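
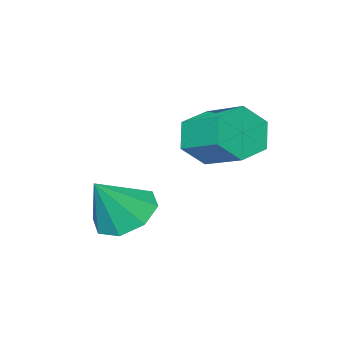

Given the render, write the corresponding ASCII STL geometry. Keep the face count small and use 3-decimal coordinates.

solid 
facet normal -0.057 -0.915 -0.400
outer loop
vertex 0.778 1.565 -0.586
vertex 0.225 1.863 -1.188
vertex 1.081 1.876 -1.34
endloop
endfacet
facet normal 0.936 -0.188 0.298
outer loop
vertex 0.778 1.565 -0.586
vertex 1.081 1.876 -1.34
vertex 0.868 3.02 0.05
endloop
endfacet
facet normal 0.935 -0.189 0.299
outer loop
vertex 0.868 3.02 0.05
vertex 1.081 1.876 -1.34
vertex 1.172 3.331 -0.704
endloop
endfacet
facet normal 0.056 0.915 0.400
outer loop
vertex 0.868 3.02 0.05
vertex 1.172 3.331 -0.704
vertex 0.315 3.317 -0.552
endloop
endfacet
facet normal -0.057 -0.915 -0.399
outer loop
vertex 1.081 1.876 -1.34
vertex 0.225 1.863 -1.188
vertex 0.528 2.173 -1.942
endloop
endfacet
facet normal 0.770 0.215 -0.601
outer loop
vertex 1.081 1.876 -1.34
vertex 0.528 2.173 -1.942
vertex 1.172 3.331 -0.704
endloop
endfacet
facet normal 0.769 0.215 -0.602
outer loop
vertex 1.172 3.331 -0.704
vertex 0.528 2.173 -1.942
vertex 0.618 3.628 -1.306
endloop
endfacet
facet normal 0.056 0.915 0.400
outer loop
vertex 1.172 3.331 -0.704
vertex 0.618 3.628 -1.306
vertex 0.315 3.317 -0.552
endloop
endfacet
facet normal -0.057 -0.915 -0.399
outer loop
vertex 0.528 2.173 -1.942
vertex 0.225 1.863 -1.188
vertex -0.328 2.16 -1.79
endloop
endfacet
facet normal -0.166 0.404 -0.900
outer loop
vertex 0.528 2.173 -1.942
vertex -0.328 2.16 -1.79
vertex 0.618 3.628 -1.306
endloop
endfacet
facet normal -0.166 0.404 -0.900
outer loop
vertex 0.618 3.628 -1.306
vertex -0.328 2.16 -1.79
vertex -0.238 3.615 -1.154
endloop
endfacet
facet normal 0.057 0.915 0.400
outer loop
vertex 0.618 3.628 -1.306
vertex -0.238 3.615 -1.154
vertex 0.315 3.317 -0.552
endloop
endfacet
facet normal -0.056 -0.915 -0.400
outer loop
vertex -0.328 2.16 -1.79
vertex 0.225 1.863 -1.188
vertex -0.632 1.849 -1.036
endloop
endfacet
facet normal -0.935 0.189 -0.299
outer loop
vertex -0.328 2.16 -1.79
vertex -0.632 1.849 -1.036
vertex -0.238 3.615 -1.154
endloop
endfacet
facet normal -0.936 0.189 -0.298
outer loop
vertex -0.238 3.615 -1.154
vertex -0.632 1.849 -1.036
vertex -0.541 3.304 -0.4
endloop
endfacet
facet normal 0.057 0.915 0.400
outer loop
vertex -0.238 3.615 -1.154
vertex -0.541 3.304 -0.4
vertex 0.315 3.317 -0.552
endloop
endfacet
facet normal -0.056 -0.915 -0.400
outer loop
vertex -0.632 1.849 -1.036
vertex 0.225 1.863 -1.188
vertex -0.078 1.552 -0.434
endloop
endfacet
facet normal -0.769 -0.215 0.602
outer loop
vertex -0.632 1.849 -1.036
vertex -0.078 1.552 -0.434
vertex -0.541 3.304 -0.4
endloop
endfacet
facet normal -0.770 -0.215 0.601
outer loop
vertex -0.541 3.304 -0.4
vertex -0.078 1.552 -0.434
vertex 0.012 3.007 0.202
endloop
endfacet
facet normal 0.057 0.915 0.399
outer loop
vertex -0.541 3.304 -0.4
vertex 0.012 3.007 0.202
vertex 0.315 3.317 -0.552
endloop
endfacet
facet normal -0.057 -0.915 -0.400
outer loop
vertex -0.078 1.552 -0.434
vertex 0.225 1.863 -1.188
vertex 0.778 1.565 -0.586
endloop
endfacet
facet normal 0.166 -0.404 0.900
outer loop
vertex -0.078 1.552 -0.434
vertex 0.778 1.565 -0.586
vertex 0.012 3.007 0.202
endloop
endfacet
facet normal 0.166 -0.404 0.900
outer loop
vertex 0.012 3.007 0.202
vertex 0.778 1.565 -0.586
vertex 0.868 3.02 0.05
endloop
endfacet
facet normal 0.057 0.915 0.399
outer loop
vertex 0.012 3.007 0.202
vertex 0.868 3.02 0.05
vertex 0.315 3.317 -0.552
endloop
endfacet
facet normal -0.587 0.064 -0.807
outer loop
vertex 3.391 1.416 -3.781
vertex 2.638 1.568 -3.222
vertex 3.283 2.122 -3.647
endloop
endfacet
facet normal 0.982 0.167 -0.087
outer loop
vertex 3.391 1.416 -3.781
vertex 3.283 2.122 -3.647
vertex 3.542 1.472 -1.978
endloop
endfacet
facet normal -0.587 0.063 -0.807
outer loop
vertex 3.283 2.122 -3.647
vertex 2.638 1.568 -3.222
vertex 2.797 2.504 -3.264
endloop
endfacet
facet normal 0.688 0.706 0.168
outer loop
vertex 3.283 2.122 -3.647
vertex 2.797 2.504 -3.264
vertex 3.542 1.472 -1.978
endloop
endfacet
facet normal -0.587 0.063 -0.807
outer loop
vertex 2.797 2.504 -3.264
vertex 2.638 1.568 -3.222
vertex 2.218 2.338 -2.856
endloop
endfacet
facet normal 0.161 0.813 0.559
outer loop
vertex 2.797 2.504 -3.264
vertex 2.218 2.338 -2.856
vertex 3.542 1.472 -1.978
endloop
endfacet
facet normal -0.586 0.064 -0.807
outer loop
vertex 2.218 2.338 -2.856
vertex 2.638 1.568 -3.222
vertex 1.885 1.721 -2.663
endloop
endfacet
facet normal -0.291 0.425 0.857
outer loop
vertex 2.218 2.338 -2.856
vertex 1.885 1.721 -2.663
vertex 3.542 1.472 -1.978
endloop
endfacet
facet normal -0.587 0.063 -0.807
outer loop
vertex 1.885 1.721 -2.663
vertex 2.638 1.568 -3.222
vertex 1.994 1.015 -2.797
endloop
endfacet
facet normal -0.401 -0.230 0.887
outer loop
vertex 1.885 1.721 -2.663
vertex 1.994 1.015 -2.797
vertex 3.542 1.472 -1.978
endloop
endfacet
facet normal -0.586 0.062 -0.808
outer loop
vertex 1.994 1.015 -2.797
vertex 2.638 1.568 -3.222
vertex 2.48 0.633 -3.179
endloop
endfacet
facet normal -0.107 -0.768 0.631
outer loop
vertex 1.994 1.015 -2.797
vertex 2.48 0.633 -3.179
vertex 3.542 1.472 -1.978
endloop
endfacet
facet normal -0.587 0.062 -0.807
outer loop
vertex 2.48 0.633 -3.179
vertex 2.638 1.568 -3.222
vertex 3.059 0.799 -3.587
endloop
endfacet
facet normal 0.420 -0.875 0.240
outer loop
vertex 2.48 0.633 -3.179
vertex 3.059 0.799 -3.587
vertex 3.542 1.472 -1.978
endloop
endfacet
facet normal -0.587 0.062 -0.807
outer loop
vertex 3.059 0.799 -3.587
vertex 2.638 1.568 -3.222
vertex 3.391 1.416 -3.781
endloop
endfacet
facet normal 0.871 -0.487 -0.058
outer loop
vertex 3.059 0.799 -3.587
vertex 3.391 1.416 -3.781
vertex 3.542 1.472 -1.978
endloop
endfacet

endsolid


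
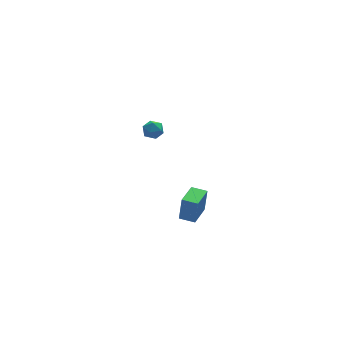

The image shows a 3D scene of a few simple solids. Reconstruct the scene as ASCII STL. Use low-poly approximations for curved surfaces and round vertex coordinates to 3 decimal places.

solid 
facet normal -0.673 -0.726 0.138
outer loop
vertex 2.132 1.594 -3.054
vertex 1.442 2.244 -3.0
vertex 1.927 1.499 -4.557
endloop
endfacet
facet normal 0.727 -0.684 -0.056
outer loop
vertex 3.018 2.676 -4.78
vertex 2.132 1.594 -3.054
vertex 1.927 1.499 -4.557
endloop
endfacet
facet normal -0.674 -0.726 0.137
outer loop
vertex 1.927 1.499 -4.557
vertex 1.442 2.244 -3.0
vertex 1.237 2.15 -4.503
endloop
endfacet
facet normal -0.136 -0.062 -0.989
outer loop
vertex 1.237 2.15 -4.503
vertex 3.018 2.676 -4.78
vertex 1.927 1.499 -4.557
endloop
endfacet
facet normal 0.136 0.062 0.989
outer loop
vertex 2.132 1.594 -3.054
vertex 2.533 3.421 -3.223
vertex 1.442 2.244 -3.0
endloop
endfacet
facet normal 0.727 -0.685 -0.056
outer loop
vertex 3.223 2.77 -3.277
vertex 2.132 1.594 -3.054
vertex 3.018 2.676 -4.78
endloop
endfacet
facet normal 0.136 0.062 0.989
outer loop
vertex 3.223 2.77 -3.277
vertex 2.533 3.421 -3.223
vertex 2.132 1.594 -3.054
endloop
endfacet
facet normal -0.727 0.684 0.056
outer loop
vertex 1.442 2.244 -3.0
vertex 2.533 3.421 -3.223
vertex 1.237 2.15 -4.503
endloop
endfacet
facet normal -0.136 -0.062 -0.989
outer loop
vertex 2.328 3.326 -4.726
vertex 3.018 2.676 -4.78
vertex 1.237 2.15 -4.503
endloop
endfacet
facet normal -0.727 0.685 0.056
outer loop
vertex 1.237 2.15 -4.503
vertex 2.533 3.421 -3.223
vertex 2.328 3.326 -4.726
endloop
endfacet
facet normal 0.673 0.726 -0.137
outer loop
vertex 2.328 3.326 -4.726
vertex 3.223 2.77 -3.277
vertex 3.018 2.676 -4.78
endloop
endfacet
facet normal 0.674 0.726 -0.138
outer loop
vertex 2.533 3.421 -3.223
vertex 3.223 2.77 -3.277
vertex 2.328 3.326 -4.726
endloop
endfacet
facet normal -0.610 -0.194 0.768
outer loop
vertex -0.81 2.274 4.048
vertex -0.68 1.637 3.99
vertex -0.312 2.012 4.377
endloop
endfacet
facet normal -0.314 0.452 0.835
outer loop
vertex -0.81 2.274 4.048
vertex -0.312 2.012 4.377
vertex -0.243 2.592 4.089
endloop
endfacet
facet normal -0.487 0.835 0.258
outer loop
vertex -0.81 2.274 4.048
vertex -0.243 2.592 4.089
vertex -0.568 2.577 3.524
endloop
endfacet
facet normal -0.890 0.424 -0.166
outer loop
vertex -0.81 2.274 4.048
vertex -0.568 2.577 3.524
vertex -0.838 1.987 3.463
endloop
endfacet
facet normal -0.966 -0.211 0.150
outer loop
vertex -0.81 2.274 4.048
vertex -0.838 1.987 3.463
vertex -0.68 1.637 3.99
endloop
endfacet
facet normal 0.394 0.371 0.841
outer loop
vertex -0.243 2.592 4.089
vertex -0.312 2.012 4.377
vertex 0.238 2.153 4.057
endloop
endfacet
facet normal -0.084 -0.675 0.733
outer loop
vertex -0.312 2.012 4.377
vertex -0.68 1.637 3.99
vertex -0.032 1.563 3.996
endloop
endfacet
facet normal -0.659 -0.702 -0.269
outer loop
vertex -0.68 1.637 3.99
vertex -0.838 1.987 3.463
vertex -0.357 1.548 3.431
endloop
endfacet
facet normal -0.536 0.326 -0.778
outer loop
vertex -0.838 1.987 3.463
vertex -0.568 2.577 3.524
vertex -0.288 2.128 3.143
endloop
endfacet
facet normal 0.114 0.989 -0.092
outer loop
vertex -0.568 2.577 3.524
vertex -0.243 2.592 4.089
vertex 0.08 2.503 3.53
endloop
endfacet
facet normal 0.890 -0.424 0.166
outer loop
vertex 0.21 1.866 3.472
vertex 0.238 2.153 4.057
vertex -0.032 1.563 3.996
endloop
endfacet
facet normal 0.487 -0.835 -0.258
outer loop
vertex 0.21 1.866 3.472
vertex -0.032 1.563 3.996
vertex -0.357 1.548 3.431
endloop
endfacet
facet normal 0.314 -0.452 -0.835
outer loop
vertex 0.21 1.866 3.472
vertex -0.357 1.548 3.431
vertex -0.288 2.128 3.143
endloop
endfacet
facet normal 0.610 0.194 -0.768
outer loop
vertex 0.21 1.866 3.472
vertex -0.288 2.128 3.143
vertex 0.08 2.503 3.53
endloop
endfacet
facet normal 0.966 0.211 -0.150
outer loop
vertex 0.21 1.866 3.472
vertex 0.08 2.503 3.53
vertex 0.238 2.153 4.057
endloop
endfacet
facet normal 0.536 -0.326 0.778
outer loop
vertex -0.032 1.563 3.996
vertex 0.238 2.153 4.057
vertex -0.312 2.012 4.377
endloop
endfacet
facet normal -0.114 -0.989 0.092
outer loop
vertex -0.357 1.548 3.431
vertex -0.032 1.563 3.996
vertex -0.68 1.637 3.99
endloop
endfacet
facet normal -0.394 -0.371 -0.841
outer loop
vertex -0.288 2.128 3.143
vertex -0.357 1.548 3.431
vertex -0.838 1.987 3.463
endloop
endfacet
facet normal 0.084 0.675 -0.733
outer loop
vertex 0.08 2.503 3.53
vertex -0.288 2.128 3.143
vertex -0.568 2.577 3.524
endloop
endfacet
facet normal 0.659 0.702 0.269
outer loop
vertex 0.238 2.153 4.057
vertex 0.08 2.503 3.53
vertex -0.243 2.592 4.089
endloop
endfacet

endsolid


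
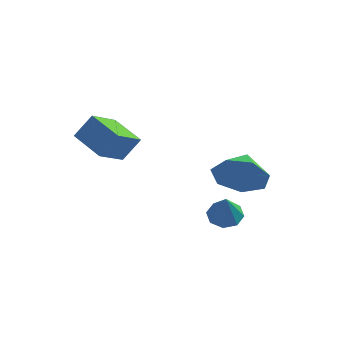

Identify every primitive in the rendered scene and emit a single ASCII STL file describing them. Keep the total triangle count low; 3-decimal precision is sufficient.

solid 
facet normal -0.275 0.500 -0.821
outer loop
vertex 0.336 -0.554 -4.217
vertex -0.224 -0.371 -3.918
vertex 0.383 -0.117 -3.967
endloop
endfacet
facet normal 0.990 -0.135 0.050
outer loop
vertex 0.336 -0.554 -4.217
vertex 0.383 -0.117 -3.967
vertex 0.184 -1.109 -2.702
endloop
endfacet
facet normal -0.275 0.498 -0.823
outer loop
vertex 0.383 -0.117 -3.967
vertex -0.224 -0.371 -3.918
vertex 0.075 0.171 -3.69
endloop
endfacet
facet normal 0.791 0.414 0.449
outer loop
vertex 0.383 -0.117 -3.967
vertex 0.075 0.171 -3.69
vertex 0.184 -1.109 -2.702
endloop
endfacet
facet normal -0.276 0.498 -0.822
outer loop
vertex 0.075 0.171 -3.69
vertex -0.224 -0.371 -3.918
vertex -0.409 0.141 -3.546
endloop
endfacet
facet normal 0.191 0.610 0.769
outer loop
vertex 0.075 0.171 -3.69
vertex -0.409 0.141 -3.546
vertex 0.184 -1.109 -2.702
endloop
endfacet
facet normal -0.276 0.498 -0.822
outer loop
vertex -0.409 0.141 -3.546
vertex -0.224 -0.371 -3.918
vertex -0.784 -0.189 -3.62
endloop
endfacet
facet normal -0.459 0.337 0.822
outer loop
vertex -0.409 0.141 -3.546
vertex -0.784 -0.189 -3.62
vertex 0.184 -1.109 -2.702
endloop
endfacet
facet normal -0.276 0.498 -0.822
outer loop
vertex -0.784 -0.189 -3.62
vertex -0.224 -0.371 -3.918
vertex -0.831 -0.626 -3.869
endloop
endfacet
facet normal -0.779 -0.245 0.577
outer loop
vertex -0.784 -0.189 -3.62
vertex -0.831 -0.626 -3.869
vertex 0.184 -1.109 -2.702
endloop
endfacet
facet normal -0.276 0.499 -0.821
outer loop
vertex -0.831 -0.626 -3.869
vertex -0.224 -0.371 -3.918
vertex -0.523 -0.913 -4.147
endloop
endfacet
facet normal -0.581 -0.795 0.177
outer loop
vertex -0.831 -0.626 -3.869
vertex -0.523 -0.913 -4.147
vertex 0.184 -1.109 -2.702
endloop
endfacet
facet normal -0.274 0.499 -0.822
outer loop
vertex -0.523 -0.913 -4.147
vertex -0.224 -0.371 -3.918
vertex -0.039 -0.884 -4.291
endloop
endfacet
facet normal 0.017 -0.990 -0.143
outer loop
vertex -0.523 -0.913 -4.147
vertex -0.039 -0.884 -4.291
vertex 0.184 -1.109 -2.702
endloop
endfacet
facet normal -0.276 0.498 -0.822
outer loop
vertex -0.039 -0.884 -4.291
vertex -0.224 -0.371 -3.918
vertex 0.336 -0.554 -4.217
endloop
endfacet
facet normal 0.669 -0.717 -0.195
outer loop
vertex -0.039 -0.884 -4.291
vertex 0.336 -0.554 -4.217
vertex 0.184 -1.109 -2.702
endloop
endfacet
facet normal -0.433 -0.383 -0.816
outer loop
vertex -3.448 -3.341 -0.531
vertex -4.732 -2.888 -0.062
vertex -3.265 -2.133 -1.195
endloop
endfacet
facet normal 0.891 -0.314 -0.326
outer loop
vertex -2.788 -1.712 -0.298
vertex -3.448 -3.341 -0.531
vertex -3.265 -2.133 -1.195
endloop
endfacet
facet normal -0.433 -0.383 -0.816
outer loop
vertex -3.265 -2.133 -1.195
vertex -4.732 -2.888 -0.062
vertex -4.549 -1.681 -0.726
endloop
endfacet
facet normal 0.131 0.869 -0.478
outer loop
vertex -4.549 -1.681 -0.726
vertex -2.788 -1.712 -0.298
vertex -3.265 -2.133 -1.195
endloop
endfacet
facet normal -0.132 -0.869 0.478
outer loop
vertex -3.448 -3.341 -0.531
vertex -4.255 -2.467 0.835
vertex -4.732 -2.888 -0.062
endloop
endfacet
facet normal 0.891 -0.315 -0.326
outer loop
vertex -2.971 -2.919 0.366
vertex -3.448 -3.341 -0.531
vertex -2.788 -1.712 -0.298
endloop
endfacet
facet normal -0.131 -0.868 0.478
outer loop
vertex -2.971 -2.919 0.366
vertex -4.255 -2.467 0.835
vertex -3.448 -3.341 -0.531
endloop
endfacet
facet normal -0.891 0.315 0.326
outer loop
vertex -4.732 -2.888 -0.062
vertex -4.255 -2.467 0.835
vertex -4.549 -1.681 -0.726
endloop
endfacet
facet normal 0.132 0.868 -0.478
outer loop
vertex -4.072 -1.259 0.171
vertex -2.788 -1.712 -0.298
vertex -4.549 -1.681 -0.726
endloop
endfacet
facet normal -0.892 0.314 0.326
outer loop
vertex -4.549 -1.681 -0.726
vertex -4.255 -2.467 0.835
vertex -4.072 -1.259 0.171
endloop
endfacet
facet normal 0.433 0.383 0.816
outer loop
vertex -4.072 -1.259 0.171
vertex -2.971 -2.919 0.366
vertex -2.788 -1.712 -0.298
endloop
endfacet
facet normal 0.433 0.383 0.816
outer loop
vertex -4.255 -2.467 0.835
vertex -2.971 -2.919 0.366
vertex -4.072 -1.259 0.171
endloop
endfacet
facet normal 0.251 -0.897 -0.364
outer loop
vertex 0.568 0.096 -1.39
vertex 0.003 0.297 -2.276
vertex 1.034 0.506 -2.08
endloop
endfacet
facet normal 0.515 0.538 0.667
outer loop
vertex 0.568 0.096 -1.39
vertex 1.034 0.506 -2.08
vertex -0.323 1.463 -1.804
endloop
endfacet
facet normal 0.251 -0.897 -0.363
outer loop
vertex 1.034 0.506 -2.08
vertex 0.003 0.297 -2.276
vertex 0.724 0.758 -2.918
endloop
endfacet
facet normal 0.580 0.814 0.030
outer loop
vertex 1.034 0.506 -2.08
vertex 0.724 0.758 -2.918
vertex -0.323 1.463 -1.804
endloop
endfacet
facet normal 0.250 -0.897 -0.363
outer loop
vertex 0.724 0.758 -2.918
vertex 0.003 0.297 -2.276
vertex -0.129 0.664 -3.273
endloop
endfacet
facet normal 0.097 0.880 -0.466
outer loop
vertex 0.724 0.758 -2.918
vertex -0.129 0.664 -3.273
vertex -0.323 1.463 -1.804
endloop
endfacet
facet normal 0.252 -0.897 -0.363
outer loop
vertex -0.129 0.664 -3.273
vertex 0.003 0.297 -2.276
vertex -0.883 0.292 -2.877
endloop
endfacet
facet normal -0.574 0.685 -0.449
outer loop
vertex -0.129 0.664 -3.273
vertex -0.883 0.292 -2.877
vertex -0.323 1.463 -1.804
endloop
endfacet
facet normal 0.251 -0.897 -0.363
outer loop
vertex -0.883 0.292 -2.877
vertex 0.003 0.297 -2.276
vertex -0.969 -0.075 -2.029
endloop
endfacet
facet normal -0.923 0.378 0.070
outer loop
vertex -0.883 0.292 -2.877
vertex -0.969 -0.075 -2.029
vertex -0.323 1.463 -1.804
endloop
endfacet
facet normal 0.251 -0.897 -0.364
outer loop
vertex -0.969 -0.075 -2.029
vertex 0.003 0.297 -2.276
vertex -0.324 -0.163 -1.367
endloop
endfacet
facet normal -0.691 0.188 0.698
outer loop
vertex -0.969 -0.075 -2.029
vertex -0.324 -0.163 -1.367
vertex -0.323 1.463 -1.804
endloop
endfacet
facet normal 0.251 -0.897 -0.364
outer loop
vertex -0.324 -0.163 -1.367
vertex 0.003 0.297 -2.276
vertex 0.568 0.096 -1.39
endloop
endfacet
facet normal -0.050 0.259 0.964
outer loop
vertex -0.324 -0.163 -1.367
vertex 0.568 0.096 -1.39
vertex -0.323 1.463 -1.804
endloop
endfacet

endsolid


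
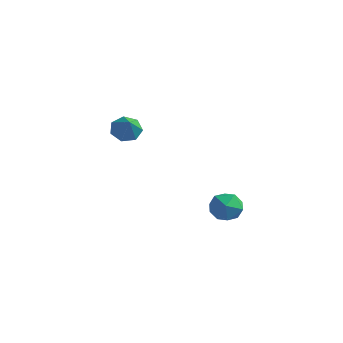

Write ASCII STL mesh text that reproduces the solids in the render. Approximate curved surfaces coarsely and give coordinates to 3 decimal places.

solid 
facet normal -0.553 0.502 -0.665
outer loop
vertex -3.602 2.757 -0.268
vertex -4.363 2.797 0.395
vertex -3.607 3.454 0.263
endloop
endfacet
facet normal 0.993 0.078 -0.093
outer loop
vertex -3.602 2.757 -0.268
vertex -3.607 3.454 0.263
vertex -3.357 1.883 1.605
endloop
endfacet
facet normal -0.553 0.502 -0.665
outer loop
vertex -3.607 3.454 0.263
vertex -4.363 2.797 0.395
vertex -4.181 3.657 0.893
endloop
endfacet
facet normal 0.708 0.520 0.477
outer loop
vertex -3.607 3.454 0.263
vertex -4.181 3.657 0.893
vertex -3.357 1.883 1.605
endloop
endfacet
facet normal -0.553 0.502 -0.665
outer loop
vertex -4.181 3.657 0.893
vertex -4.363 2.797 0.395
vertex -4.892 3.212 1.148
endloop
endfacet
facet normal 0.076 0.402 0.913
outer loop
vertex -4.181 3.657 0.893
vertex -4.892 3.212 1.148
vertex -3.357 1.883 1.605
endloop
endfacet
facet normal -0.552 0.503 -0.665
outer loop
vertex -4.892 3.212 1.148
vertex -4.363 2.797 0.395
vertex -5.205 2.455 0.836
endloop
endfacet
facet normal -0.426 -0.188 0.885
outer loop
vertex -4.892 3.212 1.148
vertex -5.205 2.455 0.836
vertex -3.357 1.883 1.605
endloop
endfacet
facet normal -0.552 0.503 -0.665
outer loop
vertex -5.205 2.455 0.836
vertex -4.363 2.797 0.395
vertex -4.883 1.956 0.191
endloop
endfacet
facet normal -0.422 -0.807 0.414
outer loop
vertex -5.205 2.455 0.836
vertex -4.883 1.956 0.191
vertex -3.357 1.883 1.605
endloop
endfacet
facet normal -0.552 0.503 -0.665
outer loop
vertex -4.883 1.956 0.191
vertex -4.363 2.797 0.395
vertex -4.17 2.09 -0.3
endloop
endfacet
facet normal 0.086 -0.986 -0.144
outer loop
vertex -4.883 1.956 0.191
vertex -4.17 2.09 -0.3
vertex -3.357 1.883 1.605
endloop
endfacet
facet normal -0.553 0.503 -0.665
outer loop
vertex -4.17 2.09 -0.3
vertex -4.363 2.797 0.395
vertex -3.602 2.757 -0.268
endloop
endfacet
facet normal 0.716 -0.592 -0.370
outer loop
vertex -4.17 2.09 -0.3
vertex -3.602 2.757 -0.268
vertex -3.357 1.883 1.605
endloop
endfacet
facet normal -0.771 -0.577 0.270
outer loop
vertex 2.379 1.998 -3.494
vertex 3.088 1.058 -3.48
vertex 2.946 1.703 -2.505
endloop
endfacet
facet normal -0.853 0.088 0.515
outer loop
vertex 2.379 1.998 -3.494
vertex 2.946 1.703 -2.505
vertex 2.869 2.834 -2.825
endloop
endfacet
facet normal -0.846 0.531 -0.044
outer loop
vertex 2.379 1.998 -3.494
vertex 2.869 2.834 -2.825
vertex 2.963 2.887 -3.998
endloop
endfacet
facet normal -0.760 0.140 -0.634
outer loop
vertex 2.379 1.998 -3.494
vertex 2.963 2.887 -3.998
vertex 3.098 1.79 -4.402
endloop
endfacet
facet normal -0.714 -0.545 -0.440
outer loop
vertex 2.379 1.998 -3.494
vertex 3.098 1.79 -4.402
vertex 3.088 1.058 -3.48
endloop
endfacet
facet normal -0.289 0.242 0.926
outer loop
vertex 2.869 2.834 -2.825
vertex 2.946 1.703 -2.505
vertex 3.882 2.41 -2.398
endloop
endfacet
facet normal -0.157 -0.834 0.529
outer loop
vertex 2.946 1.703 -2.505
vertex 3.088 1.058 -3.48
vertex 4.017 1.313 -2.802
endloop
endfacet
facet normal -0.065 -0.781 -0.621
outer loop
vertex 3.088 1.058 -3.48
vertex 3.098 1.79 -4.402
vertex 4.111 1.366 -3.975
endloop
endfacet
facet normal -0.140 0.327 -0.935
outer loop
vertex 3.098 1.79 -4.402
vertex 2.963 2.887 -3.998
vertex 4.034 2.497 -4.295
endloop
endfacet
facet normal -0.279 0.960 0.021
outer loop
vertex 2.963 2.887 -3.998
vertex 2.869 2.834 -2.825
vertex 3.892 3.142 -3.32
endloop
endfacet
facet normal 0.760 -0.140 0.634
outer loop
vertex 4.601 2.202 -3.306
vertex 3.882 2.41 -2.398
vertex 4.017 1.313 -2.802
endloop
endfacet
facet normal 0.846 -0.531 0.044
outer loop
vertex 4.601 2.202 -3.306
vertex 4.017 1.313 -2.802
vertex 4.111 1.366 -3.975
endloop
endfacet
facet normal 0.853 -0.088 -0.515
outer loop
vertex 4.601 2.202 -3.306
vertex 4.111 1.366 -3.975
vertex 4.034 2.497 -4.295
endloop
endfacet
facet normal 0.771 0.577 -0.270
outer loop
vertex 4.601 2.202 -3.306
vertex 4.034 2.497 -4.295
vertex 3.892 3.142 -3.32
endloop
endfacet
facet normal 0.714 0.545 0.440
outer loop
vertex 4.601 2.202 -3.306
vertex 3.892 3.142 -3.32
vertex 3.882 2.41 -2.398
endloop
endfacet
facet normal 0.140 -0.327 0.935
outer loop
vertex 4.017 1.313 -2.802
vertex 3.882 2.41 -2.398
vertex 2.946 1.703 -2.505
endloop
endfacet
facet normal 0.279 -0.960 -0.021
outer loop
vertex 4.111 1.366 -3.975
vertex 4.017 1.313 -2.802
vertex 3.088 1.058 -3.48
endloop
endfacet
facet normal 0.289 -0.242 -0.926
outer loop
vertex 4.034 2.497 -4.295
vertex 4.111 1.366 -3.975
vertex 3.098 1.79 -4.402
endloop
endfacet
facet normal 0.157 0.834 -0.529
outer loop
vertex 3.892 3.142 -3.32
vertex 4.034 2.497 -4.295
vertex 2.963 2.887 -3.998
endloop
endfacet
facet normal 0.065 0.781 0.621
outer loop
vertex 3.882 2.41 -2.398
vertex 3.892 3.142 -3.32
vertex 2.869 2.834 -2.825
endloop
endfacet

endsolid


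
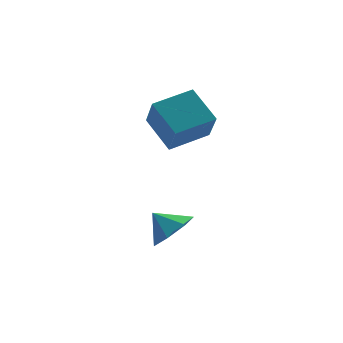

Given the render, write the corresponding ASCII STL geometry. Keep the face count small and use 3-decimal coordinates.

solid 
facet normal 0.422 -0.611 -0.670
outer loop
vertex 2.434 -4.267 -0.435
vertex 1.635 -4.124 -1.069
vertex 2.51 -3.585 -1.009
endloop
endfacet
facet normal 0.441 0.548 0.710
outer loop
vertex 2.434 -4.267 -0.435
vertex 2.51 -3.585 -1.009
vertex 1.145 -3.416 -0.291
endloop
endfacet
facet normal 0.422 -0.611 -0.669
outer loop
vertex 2.51 -3.585 -1.009
vertex 1.635 -4.124 -1.069
vertex 1.927 -3.31 -1.628
endloop
endfacet
facet normal 0.227 0.951 0.208
outer loop
vertex 2.51 -3.585 -1.009
vertex 1.927 -3.31 -1.628
vertex 1.145 -3.416 -0.291
endloop
endfacet
facet normal 0.421 -0.611 -0.670
outer loop
vertex 1.927 -3.31 -1.628
vertex 1.635 -4.124 -1.069
vertex 1.123 -3.648 -1.825
endloop
endfacet
facet normal -0.356 0.925 -0.135
outer loop
vertex 1.927 -3.31 -1.628
vertex 1.123 -3.648 -1.825
vertex 1.145 -3.416 -0.291
endloop
endfacet
facet normal 0.422 -0.611 -0.670
outer loop
vertex 1.123 -3.648 -1.825
vertex 1.635 -4.124 -1.069
vertex 0.705 -4.345 -1.453
endloop
endfacet
facet normal -0.870 0.489 -0.061
outer loop
vertex 1.123 -3.648 -1.825
vertex 0.705 -4.345 -1.453
vertex 1.145 -3.416 -0.291
endloop
endfacet
facet normal 0.422 -0.612 -0.669
outer loop
vertex 0.705 -4.345 -1.453
vertex 1.635 -4.124 -1.069
vertex 0.986 -4.875 -0.791
endloop
endfacet
facet normal -0.928 -0.027 0.372
outer loop
vertex 0.705 -4.345 -1.453
vertex 0.986 -4.875 -0.791
vertex 1.145 -3.416 -0.291
endloop
endfacet
facet normal 0.420 -0.611 -0.670
outer loop
vertex 0.986 -4.875 -0.791
vertex 1.635 -4.124 -1.069
vertex 1.756 -4.841 -0.339
endloop
endfacet
facet normal -0.484 -0.236 0.843
outer loop
vertex 0.986 -4.875 -0.791
vertex 1.756 -4.841 -0.339
vertex 1.145 -3.416 -0.291
endloop
endfacet
facet normal 0.422 -0.611 -0.670
outer loop
vertex 1.756 -4.841 -0.339
vertex 1.635 -4.124 -1.069
vertex 2.434 -4.267 -0.435
endloop
endfacet
facet normal 0.124 0.020 0.992
outer loop
vertex 1.756 -4.841 -0.339
vertex 2.434 -4.267 -0.435
vertex 1.145 -3.416 -0.291
endloop
endfacet
facet normal -0.985 -0.017 -0.172
outer loop
vertex 2.339 -1.218 4.197
vertex 2.567 -0.292 2.802
vertex 2.53 -2.698 3.247
endloop
endfacet
facet normal -0.135 -0.548 0.826
outer loop
vertex 4.313 -2.668 3.558
vertex 2.339 -1.218 4.197
vertex 2.53 -2.698 3.247
endloop
endfacet
facet normal -0.985 -0.017 -0.172
outer loop
vertex 2.53 -2.698 3.247
vertex 2.567 -0.292 2.802
vertex 2.758 -1.773 1.851
endloop
endfacet
facet normal 0.108 -0.837 -0.537
outer loop
vertex 2.758 -1.773 1.851
vertex 4.313 -2.668 3.558
vertex 2.53 -2.698 3.247
endloop
endfacet
facet normal -0.108 0.836 0.538
outer loop
vertex 2.339 -1.218 4.197
vertex 4.35 -0.262 3.113
vertex 2.567 -0.292 2.802
endloop
endfacet
facet normal -0.135 -0.548 0.826
outer loop
vertex 4.122 -1.187 4.509
vertex 2.339 -1.218 4.197
vertex 4.313 -2.668 3.558
endloop
endfacet
facet normal -0.108 0.837 0.537
outer loop
vertex 4.122 -1.187 4.509
vertex 4.35 -0.262 3.113
vertex 2.339 -1.218 4.197
endloop
endfacet
facet normal 0.135 0.548 -0.826
outer loop
vertex 2.567 -0.292 2.802
vertex 4.35 -0.262 3.113
vertex 2.758 -1.773 1.851
endloop
endfacet
facet normal 0.109 -0.836 -0.537
outer loop
vertex 4.541 -1.742 2.163
vertex 4.313 -2.668 3.558
vertex 2.758 -1.773 1.851
endloop
endfacet
facet normal 0.135 0.548 -0.826
outer loop
vertex 2.758 -1.773 1.851
vertex 4.35 -0.262 3.113
vertex 4.541 -1.742 2.163
endloop
endfacet
facet normal 0.985 0.017 0.172
outer loop
vertex 4.541 -1.742 2.163
vertex 4.122 -1.187 4.509
vertex 4.313 -2.668 3.558
endloop
endfacet
facet normal 0.985 0.017 0.172
outer loop
vertex 4.35 -0.262 3.113
vertex 4.122 -1.187 4.509
vertex 4.541 -1.742 2.163
endloop
endfacet

endsolid


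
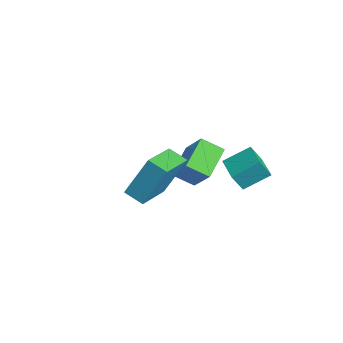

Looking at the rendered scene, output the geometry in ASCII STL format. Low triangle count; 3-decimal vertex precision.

solid 
facet normal -0.612 0.667 0.425
outer loop
vertex -3.143 1.822 -0.52
vertex -2.561 2.751 -1.141
vertex -4.44 1.61 -2.054
endloop
endfacet
facet normal -0.462 -0.737 0.493
outer loop
vertex -3.339 0.409 -2.819
vertex -3.143 1.822 -0.52
vertex -4.44 1.61 -2.054
endloop
endfacet
facet normal -0.612 0.667 0.425
outer loop
vertex -4.44 1.61 -2.054
vertex -2.561 2.751 -1.141
vertex -3.858 2.539 -2.675
endloop
endfacet
facet normal -0.642 -0.105 -0.759
outer loop
vertex -3.858 2.539 -2.675
vertex -3.339 0.409 -2.819
vertex -4.44 1.61 -2.054
endloop
endfacet
facet normal 0.642 0.105 0.759
outer loop
vertex -3.143 1.822 -0.52
vertex -1.46 1.55 -1.906
vertex -2.561 2.751 -1.141
endloop
endfacet
facet normal -0.462 -0.737 0.493
outer loop
vertex -2.042 0.621 -1.285
vertex -3.143 1.822 -0.52
vertex -3.339 0.409 -2.819
endloop
endfacet
facet normal 0.642 0.105 0.759
outer loop
vertex -2.042 0.621 -1.285
vertex -1.46 1.55 -1.906
vertex -3.143 1.822 -0.52
endloop
endfacet
facet normal 0.462 0.737 -0.493
outer loop
vertex -2.561 2.751 -1.141
vertex -1.46 1.55 -1.906
vertex -3.858 2.539 -2.675
endloop
endfacet
facet normal -0.642 -0.105 -0.759
outer loop
vertex -2.757 1.338 -3.44
vertex -3.339 0.409 -2.819
vertex -3.858 2.539 -2.675
endloop
endfacet
facet normal 0.462 0.737 -0.493
outer loop
vertex -3.858 2.539 -2.675
vertex -1.46 1.55 -1.906
vertex -2.757 1.338 -3.44
endloop
endfacet
facet normal 0.612 -0.667 -0.425
outer loop
vertex -2.757 1.338 -3.44
vertex -2.042 0.621 -1.285
vertex -3.339 0.409 -2.819
endloop
endfacet
facet normal 0.612 -0.667 -0.425
outer loop
vertex -1.46 1.55 -1.906
vertex -2.042 0.621 -1.285
vertex -2.757 1.338 -3.44
endloop
endfacet
facet normal -0.645 0.692 -0.324
outer loop
vertex 0.827 -1.345 2.573
vertex 1.588 -0.803 2.216
vertex 0.673 -2.375 0.681
endloop
endfacet
facet normal -0.761 -0.542 0.357
outer loop
vertex 2.072 -3.877 1.384
vertex 0.827 -1.345 2.573
vertex 0.673 -2.375 0.681
endloop
endfacet
facet normal -0.645 0.692 -0.324
outer loop
vertex 0.673 -2.375 0.681
vertex 1.588 -0.803 2.216
vertex 1.434 -1.833 0.324
endloop
endfacet
facet normal -0.072 -0.477 -0.876
outer loop
vertex 1.434 -1.833 0.324
vertex 2.072 -3.877 1.384
vertex 0.673 -2.375 0.681
endloop
endfacet
facet normal 0.072 0.477 0.876
outer loop
vertex 0.827 -1.345 2.573
vertex 2.987 -2.305 2.919
vertex 1.588 -0.803 2.216
endloop
endfacet
facet normal -0.761 -0.542 0.357
outer loop
vertex 2.226 -2.847 3.276
vertex 0.827 -1.345 2.573
vertex 2.072 -3.877 1.384
endloop
endfacet
facet normal 0.072 0.477 0.876
outer loop
vertex 2.226 -2.847 3.276
vertex 2.987 -2.305 2.919
vertex 0.827 -1.345 2.573
endloop
endfacet
facet normal 0.761 0.542 -0.357
outer loop
vertex 1.588 -0.803 2.216
vertex 2.987 -2.305 2.919
vertex 1.434 -1.833 0.324
endloop
endfacet
facet normal -0.072 -0.477 -0.876
outer loop
vertex 2.833 -3.335 1.027
vertex 2.072 -3.877 1.384
vertex 1.434 -1.833 0.324
endloop
endfacet
facet normal 0.761 0.542 -0.357
outer loop
vertex 1.434 -1.833 0.324
vertex 2.987 -2.305 2.919
vertex 2.833 -3.335 1.027
endloop
endfacet
facet normal 0.645 -0.692 0.324
outer loop
vertex 2.833 -3.335 1.027
vertex 2.226 -2.847 3.276
vertex 2.072 -3.877 1.384
endloop
endfacet
facet normal 0.645 -0.692 0.324
outer loop
vertex 2.987 -2.305 2.919
vertex 2.226 -2.847 3.276
vertex 2.833 -3.335 1.027
endloop
endfacet
facet normal -0.994 0.107 0.029
outer loop
vertex 0.541 1.28 0.752
vertex 0.698 2.548 1.458
vertex 0.57 1.817 -0.219
endloop
endfacet
facet normal -0.107 -0.869 -0.484
outer loop
vertex 1.922 1.672 -0.258
vertex 0.541 1.28 0.752
vertex 0.57 1.817 -0.219
endloop
endfacet
facet normal -0.994 0.107 0.029
outer loop
vertex 0.57 1.817 -0.219
vertex 0.698 2.548 1.458
vertex 0.727 3.085 0.487
endloop
endfacet
facet normal 0.027 0.484 -0.875
outer loop
vertex 0.727 3.085 0.487
vertex 1.922 1.672 -0.258
vertex 0.57 1.817 -0.219
endloop
endfacet
facet normal -0.027 -0.484 0.875
outer loop
vertex 0.541 1.28 0.752
vertex 2.05 2.403 1.419
vertex 0.698 2.548 1.458
endloop
endfacet
facet normal -0.107 -0.869 -0.484
outer loop
vertex 1.893 1.135 0.713
vertex 0.541 1.28 0.752
vertex 1.922 1.672 -0.258
endloop
endfacet
facet normal -0.027 -0.484 0.875
outer loop
vertex 1.893 1.135 0.713
vertex 2.05 2.403 1.419
vertex 0.541 1.28 0.752
endloop
endfacet
facet normal 0.107 0.869 0.484
outer loop
vertex 0.698 2.548 1.458
vertex 2.05 2.403 1.419
vertex 0.727 3.085 0.487
endloop
endfacet
facet normal 0.027 0.484 -0.875
outer loop
vertex 2.079 2.94 0.448
vertex 1.922 1.672 -0.258
vertex 0.727 3.085 0.487
endloop
endfacet
facet normal 0.107 0.869 0.484
outer loop
vertex 0.727 3.085 0.487
vertex 2.05 2.403 1.419
vertex 2.079 2.94 0.448
endloop
endfacet
facet normal 0.994 -0.107 -0.029
outer loop
vertex 2.079 2.94 0.448
vertex 1.893 1.135 0.713
vertex 1.922 1.672 -0.258
endloop
endfacet
facet normal 0.994 -0.107 -0.029
outer loop
vertex 2.05 2.403 1.419
vertex 1.893 1.135 0.713
vertex 2.079 2.94 0.448
endloop
endfacet

endsolid


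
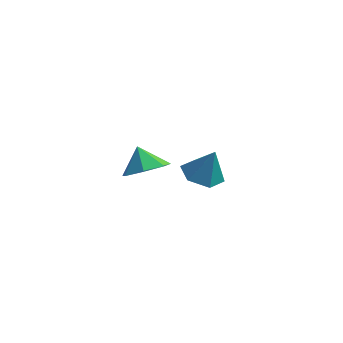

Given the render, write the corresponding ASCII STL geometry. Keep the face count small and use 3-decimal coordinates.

solid 
facet normal -0.334 -0.068 -0.940
outer loop
vertex -1.663 1.105 -2.636
vertex -2.562 0.949 -2.305
vertex -2.259 1.855 -2.478
endloop
endfacet
facet normal 0.787 0.584 0.197
outer loop
vertex -1.663 1.105 -2.636
vertex -2.259 1.855 -2.478
vertex -2.058 1.051 -0.895
endloop
endfacet
facet normal -0.336 -0.067 -0.940
outer loop
vertex -2.259 1.855 -2.478
vertex -2.562 0.949 -2.305
vertex -3.157 1.699 -2.146
endloop
endfacet
facet normal 0.012 0.892 0.452
outer loop
vertex -2.259 1.855 -2.478
vertex -3.157 1.699 -2.146
vertex -2.058 1.051 -0.895
endloop
endfacet
facet normal -0.336 -0.067 -0.940
outer loop
vertex -3.157 1.699 -2.146
vertex -2.562 0.949 -2.305
vertex -3.46 0.793 -1.973
endloop
endfacet
facet normal -0.612 0.341 0.714
outer loop
vertex -3.157 1.699 -2.146
vertex -3.46 0.793 -1.973
vertex -2.058 1.051 -0.895
endloop
endfacet
facet normal -0.336 -0.068 -0.940
outer loop
vertex -3.46 0.793 -1.973
vertex -2.562 0.949 -2.305
vertex -2.864 0.044 -2.132
endloop
endfacet
facet normal -0.459 -0.519 0.721
outer loop
vertex -3.46 0.793 -1.973
vertex -2.864 0.044 -2.132
vertex -2.058 1.051 -0.895
endloop
endfacet
facet normal -0.336 -0.068 -0.940
outer loop
vertex -2.864 0.044 -2.132
vertex -2.562 0.949 -2.305
vertex -1.966 0.2 -2.464
endloop
endfacet
facet normal 0.316 -0.826 0.467
outer loop
vertex -2.864 0.044 -2.132
vertex -1.966 0.2 -2.464
vertex -2.058 1.051 -0.895
endloop
endfacet
facet normal -0.335 -0.067 -0.940
outer loop
vertex -1.966 0.2 -2.464
vertex -2.562 0.949 -2.305
vertex -1.663 1.105 -2.636
endloop
endfacet
facet normal 0.939 -0.276 0.205
outer loop
vertex -1.966 0.2 -2.464
vertex -1.663 1.105 -2.636
vertex -2.058 1.051 -0.895
endloop
endfacet
facet normal 0.473 -0.404 -0.783
outer loop
vertex -2.298 -3.254 1.397
vertex -3.06 -3.85 1.244
vertex -2.901 -2.955 0.878
endloop
endfacet
facet normal 0.123 0.915 0.385
outer loop
vertex -2.298 -3.254 1.397
vertex -2.901 -2.955 0.878
vertex -3.6 -3.39 2.136
endloop
endfacet
facet normal 0.474 -0.404 -0.783
outer loop
vertex -2.901 -2.955 0.878
vertex -3.06 -3.85 1.244
vertex -3.625 -3.331 0.634
endloop
endfacet
facet normal -0.472 0.881 0.042
outer loop
vertex -2.901 -2.955 0.878
vertex -3.625 -3.331 0.634
vertex -3.6 -3.39 2.136
endloop
endfacet
facet normal 0.473 -0.405 -0.783
outer loop
vertex -3.625 -3.331 0.634
vertex -3.06 -3.85 1.244
vertex -3.923 -4.097 0.85
endloop
endfacet
facet normal -0.929 0.370 0.030
outer loop
vertex -3.625 -3.331 0.634
vertex -3.923 -4.097 0.85
vertex -3.6 -3.39 2.136
endloop
endfacet
facet normal 0.473 -0.404 -0.783
outer loop
vertex -3.923 -4.097 0.85
vertex -3.06 -3.85 1.244
vertex -3.571 -4.678 1.362
endloop
endfacet
facet normal -0.905 -0.234 0.356
outer loop
vertex -3.923 -4.097 0.85
vertex -3.571 -4.678 1.362
vertex -3.6 -3.39 2.136
endloop
endfacet
facet normal 0.473 -0.404 -0.783
outer loop
vertex -3.571 -4.678 1.362
vertex -3.06 -3.85 1.244
vertex -2.835 -4.635 1.785
endloop
endfacet
facet normal -0.417 -0.475 0.775
outer loop
vertex -3.571 -4.678 1.362
vertex -2.835 -4.635 1.785
vertex -3.6 -3.39 2.136
endloop
endfacet
facet normal 0.473 -0.404 -0.783
outer loop
vertex -2.835 -4.635 1.785
vertex -3.06 -3.85 1.244
vertex -2.268 -4.002 1.801
endloop
endfacet
facet normal 0.165 -0.172 0.971
outer loop
vertex -2.835 -4.635 1.785
vertex -2.268 -4.002 1.801
vertex -3.6 -3.39 2.136
endloop
endfacet
facet normal 0.473 -0.404 -0.783
outer loop
vertex -2.268 -4.002 1.801
vertex -3.06 -3.85 1.244
vertex -2.298 -3.254 1.397
endloop
endfacet
facet normal 0.406 0.447 0.797
outer loop
vertex -2.268 -4.002 1.801
vertex -2.298 -3.254 1.397
vertex -3.6 -3.39 2.136
endloop
endfacet

endsolid


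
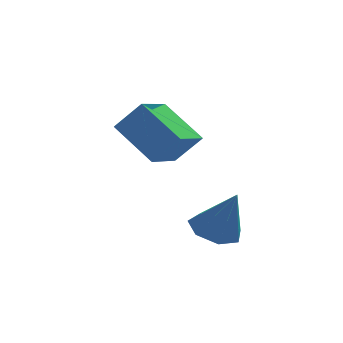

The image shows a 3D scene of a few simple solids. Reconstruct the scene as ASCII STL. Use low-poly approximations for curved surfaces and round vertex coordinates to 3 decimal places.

solid 
facet normal -0.591 0.563 0.578
outer loop
vertex -2.237 0.503 4.556
vertex -1.546 1.677 4.12
vertex -2.999 0.62 3.663
endloop
endfacet
facet normal -0.483 -0.821 0.305
outer loop
vertex -1.994 -0.337 2.68
vertex -2.237 0.503 4.556
vertex -2.999 0.62 3.663
endloop
endfacet
facet normal -0.591 0.563 0.578
outer loop
vertex -2.999 0.62 3.663
vertex -1.546 1.677 4.12
vertex -2.308 1.794 3.226
endloop
endfacet
facet normal -0.646 0.099 -0.757
outer loop
vertex -2.308 1.794 3.226
vertex -1.994 -0.337 2.68
vertex -2.999 0.62 3.663
endloop
endfacet
facet normal 0.646 -0.099 0.757
outer loop
vertex -2.237 0.503 4.556
vertex -0.541 0.72 3.137
vertex -1.546 1.677 4.12
endloop
endfacet
facet normal -0.484 -0.821 0.305
outer loop
vertex -1.232 -0.454 3.574
vertex -2.237 0.503 4.556
vertex -1.994 -0.337 2.68
endloop
endfacet
facet normal 0.646 -0.098 0.757
outer loop
vertex -1.232 -0.454 3.574
vertex -0.541 0.72 3.137
vertex -2.237 0.503 4.556
endloop
endfacet
facet normal 0.483 0.821 -0.305
outer loop
vertex -1.546 1.677 4.12
vertex -0.541 0.72 3.137
vertex -2.308 1.794 3.226
endloop
endfacet
facet normal -0.646 0.099 -0.757
outer loop
vertex -1.303 0.837 2.244
vertex -1.994 -0.337 2.68
vertex -2.308 1.794 3.226
endloop
endfacet
facet normal 0.483 0.821 -0.305
outer loop
vertex -2.308 1.794 3.226
vertex -0.541 0.72 3.137
vertex -1.303 0.837 2.244
endloop
endfacet
facet normal 0.591 -0.563 -0.578
outer loop
vertex -1.303 0.837 2.244
vertex -1.232 -0.454 3.574
vertex -1.994 -0.337 2.68
endloop
endfacet
facet normal 0.591 -0.563 -0.578
outer loop
vertex -0.541 0.72 3.137
vertex -1.232 -0.454 3.574
vertex -1.303 0.837 2.244
endloop
endfacet
facet normal -0.348 0.249 -0.904
outer loop
vertex 0.201 -2.381 0.513
vertex -0.394 -2.003 0.846
vertex 0.309 -1.728 0.651
endloop
endfacet
facet normal 0.985 -0.168 0.025
outer loop
vertex 0.201 -2.381 0.513
vertex 0.309 -1.728 0.651
vertex 0.154 -2.397 2.274
endloop
endfacet
facet normal -0.348 0.248 -0.904
outer loop
vertex 0.309 -1.728 0.651
vertex -0.394 -2.003 0.846
vertex -0.113 -1.282 0.936
endloop
endfacet
facet normal 0.781 0.547 0.300
outer loop
vertex 0.309 -1.728 0.651
vertex -0.113 -1.282 0.936
vertex 0.154 -2.397 2.274
endloop
endfacet
facet normal -0.348 0.248 -0.904
outer loop
vertex -0.113 -1.282 0.936
vertex -0.394 -2.003 0.846
vertex -0.746 -1.379 1.153
endloop
endfacet
facet normal 0.096 0.774 0.626
outer loop
vertex -0.113 -1.282 0.936
vertex -0.746 -1.379 1.153
vertex 0.154 -2.397 2.274
endloop
endfacet
facet normal -0.347 0.249 -0.904
outer loop
vertex -0.746 -1.379 1.153
vertex -0.394 -2.003 0.846
vertex -1.115 -1.946 1.138
endloop
endfacet
facet normal -0.556 0.342 0.757
outer loop
vertex -0.746 -1.379 1.153
vertex -1.115 -1.946 1.138
vertex 0.154 -2.397 2.274
endloop
endfacet
facet normal -0.347 0.249 -0.904
outer loop
vertex -1.115 -1.946 1.138
vertex -0.394 -2.003 0.846
vertex -0.941 -2.557 0.903
endloop
endfacet
facet normal -0.683 -0.423 0.595
outer loop
vertex -1.115 -1.946 1.138
vertex -0.941 -2.557 0.903
vertex 0.154 -2.397 2.274
endloop
endfacet
facet normal -0.347 0.249 -0.904
outer loop
vertex -0.941 -2.557 0.903
vertex -0.394 -2.003 0.846
vertex -0.355 -2.75 0.625
endloop
endfacet
facet normal -0.188 -0.947 0.261
outer loop
vertex -0.941 -2.557 0.903
vertex -0.355 -2.75 0.625
vertex 0.154 -2.397 2.274
endloop
endfacet
facet normal -0.348 0.249 -0.904
outer loop
vertex -0.355 -2.75 0.625
vertex -0.394 -2.003 0.846
vertex 0.201 -2.381 0.513
endloop
endfacet
facet normal 0.554 -0.833 0.007
outer loop
vertex -0.355 -2.75 0.625
vertex 0.201 -2.381 0.513
vertex 0.154 -2.397 2.274
endloop
endfacet

endsolid


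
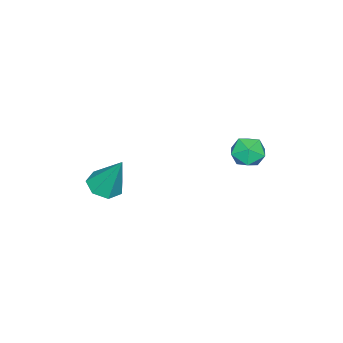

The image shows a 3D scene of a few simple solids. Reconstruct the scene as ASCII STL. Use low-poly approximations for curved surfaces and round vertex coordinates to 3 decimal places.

solid 
facet normal 0.093 0.087 0.992
outer loop
vertex -1.526 2.092 2.922
vertex -1.175 1.374 2.952
vertex -0.732 2.032 2.853
endloop
endfacet
facet normal 0.114 0.727 0.677
outer loop
vertex -1.526 2.092 2.922
vertex -0.732 2.032 2.853
vertex -1.138 2.534 2.382
endloop
endfacet
facet normal -0.494 0.812 0.310
outer loop
vertex -1.526 2.092 2.922
vertex -1.138 2.534 2.382
vertex -1.831 2.186 2.189
endloop
endfacet
facet normal -0.889 0.224 0.399
outer loop
vertex -1.526 2.092 2.922
vertex -1.831 2.186 2.189
vertex -1.854 1.469 2.541
endloop
endfacet
facet normal -0.527 -0.224 0.820
outer loop
vertex -1.526 2.092 2.922
vertex -1.854 1.469 2.541
vertex -1.175 1.374 2.952
endloop
endfacet
facet normal 0.653 0.727 0.212
outer loop
vertex -1.138 2.534 2.382
vertex -0.732 2.032 2.853
vertex -0.546 2.091 2.079
endloop
endfacet
facet normal 0.620 -0.309 0.721
outer loop
vertex -0.732 2.032 2.853
vertex -1.175 1.374 2.952
vertex -0.569 1.374 2.431
endloop
endfacet
facet normal -0.381 -0.812 0.442
outer loop
vertex -1.175 1.374 2.952
vertex -1.854 1.469 2.541
vertex -1.262 1.026 2.238
endloop
endfacet
facet normal -0.967 -0.086 -0.239
outer loop
vertex -1.854 1.469 2.541
vertex -1.831 2.186 2.189
vertex -1.668 1.528 1.767
endloop
endfacet
facet normal -0.328 0.864 -0.381
outer loop
vertex -1.831 2.186 2.189
vertex -1.138 2.534 2.382
vertex -1.225 2.186 1.668
endloop
endfacet
facet normal 0.889 -0.224 -0.399
outer loop
vertex -0.874 1.468 1.698
vertex -0.546 2.091 2.079
vertex -0.569 1.374 2.431
endloop
endfacet
facet normal 0.494 -0.812 -0.310
outer loop
vertex -0.874 1.468 1.698
vertex -0.569 1.374 2.431
vertex -1.262 1.026 2.238
endloop
endfacet
facet normal -0.114 -0.727 -0.677
outer loop
vertex -0.874 1.468 1.698
vertex -1.262 1.026 2.238
vertex -1.668 1.528 1.767
endloop
endfacet
facet normal -0.093 -0.087 -0.992
outer loop
vertex -0.874 1.468 1.698
vertex -1.668 1.528 1.767
vertex -1.225 2.186 1.668
endloop
endfacet
facet normal 0.527 0.224 -0.820
outer loop
vertex -0.874 1.468 1.698
vertex -1.225 2.186 1.668
vertex -0.546 2.091 2.079
endloop
endfacet
facet normal 0.967 0.086 0.239
outer loop
vertex -0.569 1.374 2.431
vertex -0.546 2.091 2.079
vertex -0.732 2.032 2.853
endloop
endfacet
facet normal 0.328 -0.864 0.381
outer loop
vertex -1.262 1.026 2.238
vertex -0.569 1.374 2.431
vertex -1.175 1.374 2.952
endloop
endfacet
facet normal -0.653 -0.727 -0.212
outer loop
vertex -1.668 1.528 1.767
vertex -1.262 1.026 2.238
vertex -1.854 1.469 2.541
endloop
endfacet
facet normal -0.620 0.309 -0.721
outer loop
vertex -1.225 2.186 1.668
vertex -1.668 1.528 1.767
vertex -1.831 2.186 2.189
endloop
endfacet
facet normal 0.381 0.812 -0.442
outer loop
vertex -0.546 2.091 2.079
vertex -1.225 2.186 1.668
vertex -1.138 2.534 2.382
endloop
endfacet
facet normal -0.068 -0.449 -0.891
outer loop
vertex 1.644 -2.776 -0.26
vertex 1.093 -3.264 0.028
vertex 0.996 -2.56 -0.319
endloop
endfacet
facet normal 0.324 0.939 -0.117
outer loop
vertex 1.644 -2.776 -0.26
vertex 0.996 -2.56 -0.319
vertex 1.227 -2.376 1.792
endloop
endfacet
facet normal -0.067 -0.449 -0.891
outer loop
vertex 0.996 -2.56 -0.319
vertex 1.093 -3.264 0.028
vertex 0.421 -2.875 -0.117
endloop
endfacet
facet normal -0.487 0.873 -0.023
outer loop
vertex 0.996 -2.56 -0.319
vertex 0.421 -2.875 -0.117
vertex 1.227 -2.376 1.792
endloop
endfacet
facet normal -0.067 -0.448 -0.892
outer loop
vertex 0.421 -2.875 -0.117
vertex 1.093 -3.264 0.028
vertex 0.352 -3.482 0.193
endloop
endfacet
facet normal -0.911 0.265 0.316
outer loop
vertex 0.421 -2.875 -0.117
vertex 0.352 -3.482 0.193
vertex 1.227 -2.376 1.792
endloop
endfacet
facet normal -0.067 -0.448 -0.892
outer loop
vertex 0.352 -3.482 0.193
vertex 1.093 -3.264 0.028
vertex 0.841 -3.925 0.379
endloop
endfacet
facet normal -0.634 -0.429 0.644
outer loop
vertex 0.352 -3.482 0.193
vertex 0.841 -3.925 0.379
vertex 1.227 -2.376 1.792
endloop
endfacet
facet normal -0.067 -0.448 -0.892
outer loop
vertex 0.841 -3.925 0.379
vertex 1.093 -3.264 0.028
vertex 1.52 -3.87 0.3
endloop
endfacet
facet normal 0.139 -0.686 0.714
outer loop
vertex 0.841 -3.925 0.379
vertex 1.52 -3.87 0.3
vertex 1.227 -2.376 1.792
endloop
endfacet
facet normal -0.068 -0.448 -0.891
outer loop
vertex 1.52 -3.87 0.3
vertex 1.093 -3.264 0.028
vertex 1.877 -3.359 0.016
endloop
endfacet
facet normal 0.823 -0.312 0.474
outer loop
vertex 1.52 -3.87 0.3
vertex 1.877 -3.359 0.016
vertex 1.227 -2.376 1.792
endloop
endfacet
facet normal -0.068 -0.449 -0.891
outer loop
vertex 1.877 -3.359 0.016
vertex 1.093 -3.264 0.028
vertex 1.644 -2.776 -0.26
endloop
endfacet
facet normal 0.906 0.411 0.104
outer loop
vertex 1.877 -3.359 0.016
vertex 1.644 -2.776 -0.26
vertex 1.227 -2.376 1.792
endloop
endfacet

endsolid


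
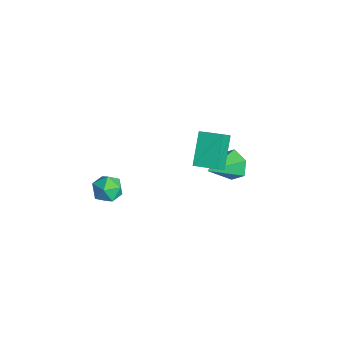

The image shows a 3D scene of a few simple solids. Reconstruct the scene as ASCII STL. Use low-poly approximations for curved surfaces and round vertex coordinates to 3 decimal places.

solid 
facet normal -0.357 0.847 -0.393
outer loop
vertex -0.857 5.079 -0.133
vertex -1.365 4.554 -0.802
vertex -1.78 4.783 0.068
endloop
endfacet
facet normal 0.188 0.077 0.979
outer loop
vertex -0.857 5.079 -0.133
vertex -1.78 4.783 0.068
vertex -0.635 2.826 0.002
endloop
endfacet
facet normal -0.357 0.847 -0.393
outer loop
vertex -1.78 4.783 0.068
vertex -1.365 4.554 -0.802
vertex -2.288 4.258 -0.601
endloop
endfacet
facet normal -0.581 -0.365 0.727
outer loop
vertex -1.78 4.783 0.068
vertex -2.288 4.258 -0.601
vertex -0.635 2.826 0.002
endloop
endfacet
facet normal -0.357 0.847 -0.394
outer loop
vertex -2.288 4.258 -0.601
vertex -1.365 4.554 -0.802
vertex -1.872 4.029 -1.47
endloop
endfacet
facet normal -0.631 -0.770 -0.099
outer loop
vertex -2.288 4.258 -0.601
vertex -1.872 4.029 -1.47
vertex -0.635 2.826 0.002
endloop
endfacet
facet normal -0.357 0.847 -0.394
outer loop
vertex -1.872 4.029 -1.47
vertex -1.365 4.554 -0.802
vertex -0.949 4.325 -1.671
endloop
endfacet
facet normal 0.088 -0.734 -0.674
outer loop
vertex -1.872 4.029 -1.47
vertex -0.949 4.325 -1.671
vertex -0.635 2.826 0.002
endloop
endfacet
facet normal -0.357 0.847 -0.394
outer loop
vertex -0.949 4.325 -1.671
vertex -1.365 4.554 -0.802
vertex -0.442 4.85 -1.002
endloop
endfacet
facet normal 0.859 -0.291 -0.422
outer loop
vertex -0.949 4.325 -1.671
vertex -0.442 4.85 -1.002
vertex -0.635 2.826 0.002
endloop
endfacet
facet normal -0.357 0.847 -0.394
outer loop
vertex -0.442 4.85 -1.002
vertex -1.365 4.554 -0.802
vertex -0.857 5.079 -0.133
endloop
endfacet
facet normal 0.908 0.114 0.404
outer loop
vertex -0.442 4.85 -1.002
vertex -0.857 5.079 -0.133
vertex -0.635 2.826 0.002
endloop
endfacet
facet normal -0.631 -0.284 0.722
outer loop
vertex -4.599 -1.758 -2.854
vertex -4.017 -2.499 -2.636
vertex -3.899 -1.645 -2.197
endloop
endfacet
facet normal -0.655 0.424 0.625
outer loop
vertex -4.599 -1.758 -2.854
vertex -3.899 -1.645 -2.197
vertex -4.069 -0.949 -2.847
endloop
endfacet
facet normal -0.835 0.548 -0.054
outer loop
vertex -4.599 -1.758 -2.854
vertex -4.069 -0.949 -2.847
vertex -4.293 -1.373 -3.687
endloop
endfacet
facet normal -0.923 -0.082 -0.377
outer loop
vertex -4.599 -1.758 -2.854
vertex -4.293 -1.373 -3.687
vertex -4.261 -2.331 -3.557
endloop
endfacet
facet normal -0.797 -0.596 0.102
outer loop
vertex -4.599 -1.758 -2.854
vertex -4.261 -2.331 -3.557
vertex -4.017 -2.499 -2.636
endloop
endfacet
facet normal 0.000 0.683 0.731
outer loop
vertex -4.069 -0.949 -2.847
vertex -3.899 -1.645 -2.197
vertex -3.159 -1.189 -2.623
endloop
endfacet
facet normal 0.040 -0.461 0.886
outer loop
vertex -3.899 -1.645 -2.197
vertex -4.017 -2.499 -2.636
vertex -3.127 -2.147 -2.493
endloop
endfacet
facet normal -0.226 -0.967 -0.116
outer loop
vertex -4.017 -2.499 -2.636
vertex -4.261 -2.331 -3.557
vertex -3.351 -2.571 -3.333
endloop
endfacet
facet normal -0.430 -0.135 -0.892
outer loop
vertex -4.261 -2.331 -3.557
vertex -4.293 -1.373 -3.687
vertex -3.521 -1.875 -3.983
endloop
endfacet
facet normal -0.290 0.883 -0.368
outer loop
vertex -4.293 -1.373 -3.687
vertex -4.069 -0.949 -2.847
vertex -3.403 -1.021 -3.544
endloop
endfacet
facet normal 0.923 0.082 0.377
outer loop
vertex -2.821 -1.762 -3.326
vertex -3.159 -1.189 -2.623
vertex -3.127 -2.147 -2.493
endloop
endfacet
facet normal 0.835 -0.548 0.054
outer loop
vertex -2.821 -1.762 -3.326
vertex -3.127 -2.147 -2.493
vertex -3.351 -2.571 -3.333
endloop
endfacet
facet normal 0.655 -0.424 -0.625
outer loop
vertex -2.821 -1.762 -3.326
vertex -3.351 -2.571 -3.333
vertex -3.521 -1.875 -3.983
endloop
endfacet
facet normal 0.631 0.284 -0.722
outer loop
vertex -2.821 -1.762 -3.326
vertex -3.521 -1.875 -3.983
vertex -3.403 -1.021 -3.544
endloop
endfacet
facet normal 0.797 0.596 -0.102
outer loop
vertex -2.821 -1.762 -3.326
vertex -3.403 -1.021 -3.544
vertex -3.159 -1.189 -2.623
endloop
endfacet
facet normal 0.430 0.135 0.892
outer loop
vertex -3.127 -2.147 -2.493
vertex -3.159 -1.189 -2.623
vertex -3.899 -1.645 -2.197
endloop
endfacet
facet normal 0.290 -0.883 0.368
outer loop
vertex -3.351 -2.571 -3.333
vertex -3.127 -2.147 -2.493
vertex -4.017 -2.499 -2.636
endloop
endfacet
facet normal -0.000 -0.683 -0.731
outer loop
vertex -3.521 -1.875 -3.983
vertex -3.351 -2.571 -3.333
vertex -4.261 -2.331 -3.557
endloop
endfacet
facet normal -0.040 0.461 -0.886
outer loop
vertex -3.403 -1.021 -3.544
vertex -3.521 -1.875 -3.983
vertex -4.293 -1.373 -3.687
endloop
endfacet
facet normal 0.226 0.967 0.116
outer loop
vertex -3.159 -1.189 -2.623
vertex -3.403 -1.021 -3.544
vertex -4.069 -0.949 -2.847
endloop
endfacet
facet normal -0.631 -0.766 -0.125
outer loop
vertex 1.472 1.189 3.213
vertex 0.227 1.982 4.636
vertex 0.825 1.878 2.263
endloop
endfacet
facet normal 0.607 -0.387 -0.694
outer loop
vertex 1.633 2.858 2.424
vertex 1.472 1.189 3.213
vertex 0.825 1.878 2.263
endloop
endfacet
facet normal -0.631 -0.766 -0.125
outer loop
vertex 0.825 1.878 2.263
vertex 0.227 1.982 4.636
vertex -0.42 2.671 3.686
endloop
endfacet
facet normal -0.483 0.514 -0.709
outer loop
vertex -0.42 2.671 3.686
vertex 1.633 2.858 2.424
vertex 0.825 1.878 2.263
endloop
endfacet
facet normal 0.483 -0.514 0.709
outer loop
vertex 1.472 1.189 3.213
vertex 1.035 2.962 4.797
vertex 0.227 1.982 4.636
endloop
endfacet
facet normal 0.607 -0.387 -0.694
outer loop
vertex 2.28 2.169 3.374
vertex 1.472 1.189 3.213
vertex 1.633 2.858 2.424
endloop
endfacet
facet normal 0.483 -0.514 0.709
outer loop
vertex 2.28 2.169 3.374
vertex 1.035 2.962 4.797
vertex 1.472 1.189 3.213
endloop
endfacet
facet normal -0.607 0.387 0.694
outer loop
vertex 0.227 1.982 4.636
vertex 1.035 2.962 4.797
vertex -0.42 2.671 3.686
endloop
endfacet
facet normal -0.483 0.514 -0.709
outer loop
vertex 0.388 3.651 3.847
vertex 1.633 2.858 2.424
vertex -0.42 2.671 3.686
endloop
endfacet
facet normal -0.607 0.387 0.694
outer loop
vertex -0.42 2.671 3.686
vertex 1.035 2.962 4.797
vertex 0.388 3.651 3.847
endloop
endfacet
facet normal 0.631 0.766 0.125
outer loop
vertex 0.388 3.651 3.847
vertex 2.28 2.169 3.374
vertex 1.633 2.858 2.424
endloop
endfacet
facet normal 0.631 0.766 0.125
outer loop
vertex 1.035 2.962 4.797
vertex 2.28 2.169 3.374
vertex 0.388 3.651 3.847
endloop
endfacet

endsolid


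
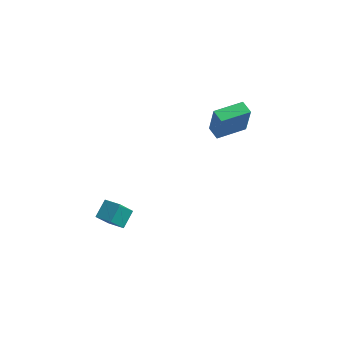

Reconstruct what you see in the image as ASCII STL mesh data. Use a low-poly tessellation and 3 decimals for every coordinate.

solid 
facet normal -0.832 0.446 0.331
outer loop
vertex 0.75 -0.155 4.75
vertex 1.6 1.348 4.861
vertex 0.25 0.262 2.934
endloop
endfacet
facet normal -0.491 -0.869 -0.064
outer loop
vertex 0.94 -0.108 2.659
vertex 0.75 -0.155 4.75
vertex 0.25 0.262 2.934
endloop
endfacet
facet normal -0.832 0.445 0.332
outer loop
vertex 0.25 0.262 2.934
vertex 1.6 1.348 4.861
vertex 1.099 1.765 3.045
endloop
endfacet
facet normal -0.259 0.216 -0.941
outer loop
vertex 1.099 1.765 3.045
vertex 0.94 -0.108 2.659
vertex 0.25 0.262 2.934
endloop
endfacet
facet normal 0.259 -0.216 0.941
outer loop
vertex 0.75 -0.155 4.75
vertex 2.29 0.978 4.586
vertex 1.6 1.348 4.861
endloop
endfacet
facet normal -0.491 -0.869 -0.064
outer loop
vertex 1.441 -0.525 4.475
vertex 0.75 -0.155 4.75
vertex 0.94 -0.108 2.659
endloop
endfacet
facet normal 0.259 -0.216 0.941
outer loop
vertex 1.441 -0.525 4.475
vertex 2.29 0.978 4.586
vertex 0.75 -0.155 4.75
endloop
endfacet
facet normal 0.491 0.869 0.064
outer loop
vertex 1.6 1.348 4.861
vertex 2.29 0.978 4.586
vertex 1.099 1.765 3.045
endloop
endfacet
facet normal -0.259 0.216 -0.941
outer loop
vertex 1.79 1.395 2.77
vertex 0.94 -0.108 2.659
vertex 1.099 1.765 3.045
endloop
endfacet
facet normal 0.491 0.869 0.064
outer loop
vertex 1.099 1.765 3.045
vertex 2.29 0.978 4.586
vertex 1.79 1.395 2.77
endloop
endfacet
facet normal 0.831 -0.446 -0.332
outer loop
vertex 1.79 1.395 2.77
vertex 1.441 -0.525 4.475
vertex 0.94 -0.108 2.659
endloop
endfacet
facet normal 0.832 -0.445 -0.331
outer loop
vertex 2.29 0.978 4.586
vertex 1.441 -0.525 4.475
vertex 1.79 1.395 2.77
endloop
endfacet
facet normal -0.991 0.078 -0.110
outer loop
vertex -3.782 -3.502 -1.974
vertex -3.589 -2.605 -3.07
vertex -3.771 -4.416 -2.72
endloop
endfacet
facet normal -0.134 -0.628 0.767
outer loop
vertex -2.771 -4.495 -2.61
vertex -3.782 -3.502 -1.974
vertex -3.771 -4.416 -2.72
endloop
endfacet
facet normal -0.991 0.078 -0.109
outer loop
vertex -3.771 -4.416 -2.72
vertex -3.589 -2.605 -3.07
vertex -3.579 -3.519 -3.817
endloop
endfacet
facet normal 0.008 -0.775 -0.632
outer loop
vertex -3.579 -3.519 -3.817
vertex -2.771 -4.495 -2.61
vertex -3.771 -4.416 -2.72
endloop
endfacet
facet normal -0.008 0.775 0.632
outer loop
vertex -3.782 -3.502 -1.974
vertex -2.589 -2.684 -2.96
vertex -3.589 -2.605 -3.07
endloop
endfacet
facet normal -0.135 -0.628 0.767
outer loop
vertex -2.781 -3.581 -1.863
vertex -3.782 -3.502 -1.974
vertex -2.771 -4.495 -2.61
endloop
endfacet
facet normal -0.009 0.775 0.632
outer loop
vertex -2.781 -3.581 -1.863
vertex -2.589 -2.684 -2.96
vertex -3.782 -3.502 -1.974
endloop
endfacet
facet normal 0.134 0.628 -0.767
outer loop
vertex -3.589 -2.605 -3.07
vertex -2.589 -2.684 -2.96
vertex -3.579 -3.519 -3.817
endloop
endfacet
facet normal 0.009 -0.775 -0.632
outer loop
vertex -2.578 -3.598 -3.706
vertex -2.771 -4.495 -2.61
vertex -3.579 -3.519 -3.817
endloop
endfacet
facet normal 0.135 0.628 -0.767
outer loop
vertex -3.579 -3.519 -3.817
vertex -2.589 -2.684 -2.96
vertex -2.578 -3.598 -3.706
endloop
endfacet
facet normal 0.991 -0.079 0.110
outer loop
vertex -2.578 -3.598 -3.706
vertex -2.781 -3.581 -1.863
vertex -2.771 -4.495 -2.61
endloop
endfacet
facet normal 0.991 -0.078 0.110
outer loop
vertex -2.589 -2.684 -2.96
vertex -2.781 -3.581 -1.863
vertex -2.578 -3.598 -3.706
endloop
endfacet

endsolid


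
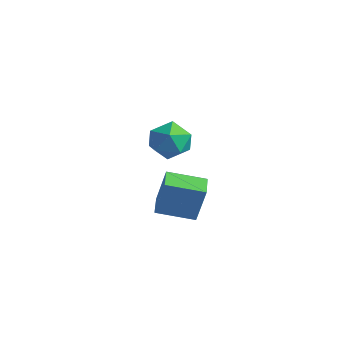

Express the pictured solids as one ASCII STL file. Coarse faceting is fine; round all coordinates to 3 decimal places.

solid 
facet normal -0.905 0.096 -0.414
outer loop
vertex -3.487 3.4 1.842
vertex -3.749 2.285 2.157
vertex -3.992 3.183 2.896
endloop
endfacet
facet normal -0.669 0.724 -0.171
outer loop
vertex -3.487 3.4 1.842
vertex -3.992 3.183 2.896
vertex -3.112 3.976 2.811
endloop
endfacet
facet normal -0.049 0.867 -0.496
outer loop
vertex -3.487 3.4 1.842
vertex -3.112 3.976 2.811
vertex -2.325 3.568 2.02
endloop
endfacet
facet normal 0.097 0.327 -0.940
outer loop
vertex -3.487 3.4 1.842
vertex -2.325 3.568 2.02
vertex -2.719 2.523 1.616
endloop
endfacet
facet normal -0.432 -0.150 -0.889
outer loop
vertex -3.487 3.4 1.842
vertex -2.719 2.523 1.616
vertex -3.749 2.285 2.157
endloop
endfacet
facet normal -0.540 0.656 0.528
outer loop
vertex -3.112 3.976 2.811
vertex -3.992 3.183 2.896
vertex -3.141 3.217 3.724
endloop
endfacet
facet normal -0.923 -0.361 0.135
outer loop
vertex -3.992 3.183 2.896
vertex -3.749 2.285 2.157
vertex -3.535 2.172 3.32
endloop
endfacet
facet normal -0.158 -0.757 -0.634
outer loop
vertex -3.749 2.285 2.157
vertex -2.719 2.523 1.616
vertex -2.748 1.764 2.529
endloop
endfacet
facet normal 0.697 0.014 -0.717
outer loop
vertex -2.719 2.523 1.616
vertex -2.325 3.568 2.02
vertex -1.868 2.557 2.444
endloop
endfacet
facet normal 0.461 0.887 0.001
outer loop
vertex -2.325 3.568 2.02
vertex -3.112 3.976 2.811
vertex -2.111 3.455 3.183
endloop
endfacet
facet normal -0.097 -0.327 0.940
outer loop
vertex -2.373 2.34 3.498
vertex -3.141 3.217 3.724
vertex -3.535 2.172 3.32
endloop
endfacet
facet normal 0.049 -0.867 0.496
outer loop
vertex -2.373 2.34 3.498
vertex -3.535 2.172 3.32
vertex -2.748 1.764 2.529
endloop
endfacet
facet normal 0.669 -0.724 0.171
outer loop
vertex -2.373 2.34 3.498
vertex -2.748 1.764 2.529
vertex -1.868 2.557 2.444
endloop
endfacet
facet normal 0.905 -0.096 0.414
outer loop
vertex -2.373 2.34 3.498
vertex -1.868 2.557 2.444
vertex -2.111 3.455 3.183
endloop
endfacet
facet normal 0.432 0.150 0.889
outer loop
vertex -2.373 2.34 3.498
vertex -2.111 3.455 3.183
vertex -3.141 3.217 3.724
endloop
endfacet
facet normal -0.697 -0.014 0.717
outer loop
vertex -3.535 2.172 3.32
vertex -3.141 3.217 3.724
vertex -3.992 3.183 2.896
endloop
endfacet
facet normal -0.461 -0.887 -0.001
outer loop
vertex -2.748 1.764 2.529
vertex -3.535 2.172 3.32
vertex -3.749 2.285 2.157
endloop
endfacet
facet normal 0.540 -0.656 -0.528
outer loop
vertex -1.868 2.557 2.444
vertex -2.748 1.764 2.529
vertex -2.719 2.523 1.616
endloop
endfacet
facet normal 0.923 0.361 -0.135
outer loop
vertex -2.111 3.455 3.183
vertex -1.868 2.557 2.444
vertex -2.325 3.568 2.02
endloop
endfacet
facet normal 0.158 0.757 0.634
outer loop
vertex -3.141 3.217 3.724
vertex -2.111 3.455 3.183
vertex -3.112 3.976 2.811
endloop
endfacet
facet normal -0.708 0.704 0.057
outer loop
vertex 1.415 -1.239 4.42
vertex 2.652 0.039 3.991
vertex 1.026 -1.481 2.576
endloop
endfacet
facet normal -0.676 -0.698 0.234
outer loop
vertex 1.868 -2.319 2.509
vertex 1.415 -1.239 4.42
vertex 1.026 -1.481 2.576
endloop
endfacet
facet normal -0.708 0.704 0.057
outer loop
vertex 1.026 -1.481 2.576
vertex 2.652 0.039 3.991
vertex 2.263 -0.203 2.147
endloop
endfacet
facet normal -0.204 -0.128 -0.970
outer loop
vertex 2.263 -0.203 2.147
vertex 1.868 -2.319 2.509
vertex 1.026 -1.481 2.576
endloop
endfacet
facet normal 0.204 0.128 0.970
outer loop
vertex 1.415 -1.239 4.42
vertex 3.494 -0.799 3.924
vertex 2.652 0.039 3.991
endloop
endfacet
facet normal -0.676 -0.698 0.234
outer loop
vertex 2.257 -2.077 4.353
vertex 1.415 -1.239 4.42
vertex 1.868 -2.319 2.509
endloop
endfacet
facet normal 0.204 0.128 0.970
outer loop
vertex 2.257 -2.077 4.353
vertex 3.494 -0.799 3.924
vertex 1.415 -1.239 4.42
endloop
endfacet
facet normal 0.676 0.698 -0.234
outer loop
vertex 2.652 0.039 3.991
vertex 3.494 -0.799 3.924
vertex 2.263 -0.203 2.147
endloop
endfacet
facet normal -0.204 -0.128 -0.970
outer loop
vertex 3.105 -1.041 2.08
vertex 1.868 -2.319 2.509
vertex 2.263 -0.203 2.147
endloop
endfacet
facet normal 0.676 0.698 -0.234
outer loop
vertex 2.263 -0.203 2.147
vertex 3.494 -0.799 3.924
vertex 3.105 -1.041 2.08
endloop
endfacet
facet normal 0.708 -0.704 -0.057
outer loop
vertex 3.105 -1.041 2.08
vertex 2.257 -2.077 4.353
vertex 1.868 -2.319 2.509
endloop
endfacet
facet normal 0.708 -0.704 -0.057
outer loop
vertex 3.494 -0.799 3.924
vertex 2.257 -2.077 4.353
vertex 3.105 -1.041 2.08
endloop
endfacet

endsolid


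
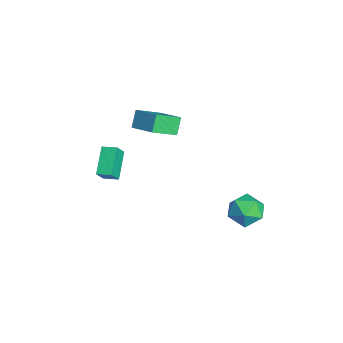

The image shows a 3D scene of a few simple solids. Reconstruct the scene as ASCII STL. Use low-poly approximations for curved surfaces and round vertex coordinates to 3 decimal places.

solid 
facet normal -0.995 -0.071 0.069
outer loop
vertex 2.696 3.767 -1.053
vertex 2.812 2.667 -0.516
vertex 2.787 3.687 0.171
endloop
endfacet
facet normal -0.786 0.610 0.098
outer loop
vertex 2.696 3.767 -1.053
vertex 2.787 3.687 0.171
vertex 3.395 4.568 -0.434
endloop
endfacet
facet normal -0.424 0.756 -0.500
outer loop
vertex 2.696 3.767 -1.053
vertex 3.395 4.568 -0.434
vertex 3.797 4.092 -1.495
endloop
endfacet
facet normal -0.409 0.165 -0.898
outer loop
vertex 2.696 3.767 -1.053
vertex 3.797 4.092 -1.495
vertex 3.436 2.917 -1.546
endloop
endfacet
facet normal -0.762 -0.347 -0.546
outer loop
vertex 2.696 3.767 -1.053
vertex 3.436 2.917 -1.546
vertex 2.812 2.667 -0.516
endloop
endfacet
facet normal -0.339 0.680 0.650
outer loop
vertex 3.395 4.568 -0.434
vertex 2.787 3.687 0.171
vertex 3.944 3.963 0.486
endloop
endfacet
facet normal -0.677 -0.422 0.603
outer loop
vertex 2.787 3.687 0.171
vertex 2.812 2.667 -0.516
vertex 3.583 2.788 0.435
endloop
endfacet
facet normal -0.300 -0.869 -0.393
outer loop
vertex 2.812 2.667 -0.516
vertex 3.436 2.917 -1.546
vertex 3.985 2.312 -0.626
endloop
endfacet
facet normal 0.272 -0.042 -0.961
outer loop
vertex 3.436 2.917 -1.546
vertex 3.797 4.092 -1.495
vertex 4.593 3.193 -1.231
endloop
endfacet
facet normal 0.247 0.916 -0.317
outer loop
vertex 3.797 4.092 -1.495
vertex 3.395 4.568 -0.434
vertex 4.568 4.213 -0.544
endloop
endfacet
facet normal 0.409 -0.165 0.898
outer loop
vertex 4.684 3.113 -0.007
vertex 3.944 3.963 0.486
vertex 3.583 2.788 0.435
endloop
endfacet
facet normal 0.424 -0.756 0.500
outer loop
vertex 4.684 3.113 -0.007
vertex 3.583 2.788 0.435
vertex 3.985 2.312 -0.626
endloop
endfacet
facet normal 0.786 -0.610 -0.098
outer loop
vertex 4.684 3.113 -0.007
vertex 3.985 2.312 -0.626
vertex 4.593 3.193 -1.231
endloop
endfacet
facet normal 0.995 0.071 -0.069
outer loop
vertex 4.684 3.113 -0.007
vertex 4.593 3.193 -1.231
vertex 4.568 4.213 -0.544
endloop
endfacet
facet normal 0.762 0.347 0.546
outer loop
vertex 4.684 3.113 -0.007
vertex 4.568 4.213 -0.544
vertex 3.944 3.963 0.486
endloop
endfacet
facet normal -0.272 0.042 0.961
outer loop
vertex 3.583 2.788 0.435
vertex 3.944 3.963 0.486
vertex 2.787 3.687 0.171
endloop
endfacet
facet normal -0.247 -0.916 0.317
outer loop
vertex 3.985 2.312 -0.626
vertex 3.583 2.788 0.435
vertex 2.812 2.667 -0.516
endloop
endfacet
facet normal 0.339 -0.680 -0.650
outer loop
vertex 4.593 3.193 -1.231
vertex 3.985 2.312 -0.626
vertex 3.436 2.917 -1.546
endloop
endfacet
facet normal 0.677 0.422 -0.603
outer loop
vertex 4.568 4.213 -0.544
vertex 4.593 3.193 -1.231
vertex 3.797 4.092 -1.495
endloop
endfacet
facet normal 0.300 0.869 0.393
outer loop
vertex 3.944 3.963 0.486
vertex 4.568 4.213 -0.544
vertex 3.395 4.568 -0.434
endloop
endfacet
facet normal -0.545 0.289 0.787
outer loop
vertex -3.029 -0.631 3.153
vertex -3.576 0.952 2.193
vertex -4.607 -1.619 2.422
endloop
endfacet
facet normal 0.283 -0.820 0.497
outer loop
vertex -3.904 -1.992 1.407
vertex -3.029 -0.631 3.153
vertex -4.607 -1.619 2.422
endloop
endfacet
facet normal -0.545 0.289 0.787
outer loop
vertex -4.607 -1.619 2.422
vertex -3.576 0.952 2.193
vertex -5.154 -0.036 1.463
endloop
endfacet
facet normal -0.789 -0.494 -0.365
outer loop
vertex -5.154 -0.036 1.463
vertex -3.904 -1.992 1.407
vertex -4.607 -1.619 2.422
endloop
endfacet
facet normal 0.789 0.494 0.365
outer loop
vertex -3.029 -0.631 3.153
vertex -2.873 0.579 1.178
vertex -3.576 0.952 2.193
endloop
endfacet
facet normal 0.283 -0.820 0.497
outer loop
vertex -2.326 -1.004 2.137
vertex -3.029 -0.631 3.153
vertex -3.904 -1.992 1.407
endloop
endfacet
facet normal 0.789 0.494 0.365
outer loop
vertex -2.326 -1.004 2.137
vertex -2.873 0.579 1.178
vertex -3.029 -0.631 3.153
endloop
endfacet
facet normal -0.283 0.820 -0.497
outer loop
vertex -3.576 0.952 2.193
vertex -2.873 0.579 1.178
vertex -5.154 -0.036 1.463
endloop
endfacet
facet normal -0.789 -0.494 -0.365
outer loop
vertex -4.451 -0.409 0.447
vertex -3.904 -1.992 1.407
vertex -5.154 -0.036 1.463
endloop
endfacet
facet normal -0.283 0.820 -0.497
outer loop
vertex -5.154 -0.036 1.463
vertex -2.873 0.579 1.178
vertex -4.451 -0.409 0.447
endloop
endfacet
facet normal 0.545 -0.289 -0.787
outer loop
vertex -4.451 -0.409 0.447
vertex -2.326 -1.004 2.137
vertex -3.904 -1.992 1.407
endloop
endfacet
facet normal 0.545 -0.288 -0.787
outer loop
vertex -2.873 0.579 1.178
vertex -2.326 -1.004 2.137
vertex -4.451 -0.409 0.447
endloop
endfacet
facet normal -0.472 0.387 -0.792
outer loop
vertex -4.2 -3.376 -0.888
vertex -3.751 -2.498 -0.727
vertex -2.652 -3.947 -2.088
endloop
endfacet
facet normal -0.449 -0.879 -0.162
outer loop
vertex -2.049 -4.442 -1.073
vertex -4.2 -3.376 -0.888
vertex -2.652 -3.947 -2.088
endloop
endfacet
facet normal -0.471 0.387 -0.793
outer loop
vertex -2.652 -3.947 -2.088
vertex -3.751 -2.498 -0.727
vertex -2.203 -3.069 -1.926
endloop
endfacet
facet normal 0.759 -0.280 -0.588
outer loop
vertex -2.203 -3.069 -1.926
vertex -2.049 -4.442 -1.073
vertex -2.652 -3.947 -2.088
endloop
endfacet
facet normal -0.759 0.280 0.588
outer loop
vertex -4.2 -3.376 -0.888
vertex -3.148 -2.993 0.288
vertex -3.751 -2.498 -0.727
endloop
endfacet
facet normal -0.449 -0.879 -0.162
outer loop
vertex -3.597 -3.871 0.126
vertex -4.2 -3.376 -0.888
vertex -2.049 -4.442 -1.073
endloop
endfacet
facet normal -0.759 0.280 0.588
outer loop
vertex -3.597 -3.871 0.126
vertex -3.148 -2.993 0.288
vertex -4.2 -3.376 -0.888
endloop
endfacet
facet normal 0.449 0.879 0.162
outer loop
vertex -3.751 -2.498 -0.727
vertex -3.148 -2.993 0.288
vertex -2.203 -3.069 -1.926
endloop
endfacet
facet normal 0.759 -0.280 -0.588
outer loop
vertex -1.6 -3.564 -0.912
vertex -2.049 -4.442 -1.073
vertex -2.203 -3.069 -1.926
endloop
endfacet
facet normal 0.449 0.879 0.162
outer loop
vertex -2.203 -3.069 -1.926
vertex -3.148 -2.993 0.288
vertex -1.6 -3.564 -0.912
endloop
endfacet
facet normal 0.471 -0.386 0.793
outer loop
vertex -1.6 -3.564 -0.912
vertex -3.597 -3.871 0.126
vertex -2.049 -4.442 -1.073
endloop
endfacet
facet normal 0.471 -0.387 0.792
outer loop
vertex -3.148 -2.993 0.288
vertex -3.597 -3.871 0.126
vertex -1.6 -3.564 -0.912
endloop
endfacet

endsolid


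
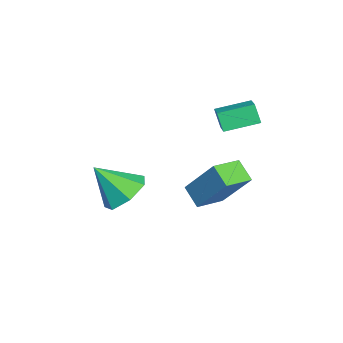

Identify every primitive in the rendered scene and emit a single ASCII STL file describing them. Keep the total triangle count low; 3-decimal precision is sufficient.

solid 
facet normal -0.915 -0.130 -0.382
outer loop
vertex 0.233 0.646 1.8
vertex -0.076 1.948 2.097
vertex 0.517 0.887 1.037
endloop
endfacet
facet normal 0.225 -0.950 -0.216
outer loop
vertex 1.396 1.012 1.403
vertex 0.233 0.646 1.8
vertex 0.517 0.887 1.037
endloop
endfacet
facet normal -0.915 -0.130 -0.382
outer loop
vertex 0.517 0.887 1.037
vertex -0.076 1.948 2.097
vertex 0.209 2.189 1.333
endloop
endfacet
facet normal 0.334 0.283 -0.899
outer loop
vertex 0.209 2.189 1.333
vertex 1.396 1.012 1.403
vertex 0.517 0.887 1.037
endloop
endfacet
facet normal -0.334 -0.284 0.899
outer loop
vertex 0.233 0.646 1.8
vertex 0.803 2.073 2.463
vertex -0.076 1.948 2.097
endloop
endfacet
facet normal 0.225 -0.950 -0.216
outer loop
vertex 1.111 0.771 2.167
vertex 0.233 0.646 1.8
vertex 1.396 1.012 1.403
endloop
endfacet
facet normal -0.335 -0.284 0.898
outer loop
vertex 1.111 0.771 2.167
vertex 0.803 2.073 2.463
vertex 0.233 0.646 1.8
endloop
endfacet
facet normal -0.225 0.950 0.216
outer loop
vertex -0.076 1.948 2.097
vertex 0.803 2.073 2.463
vertex 0.209 2.189 1.333
endloop
endfacet
facet normal 0.335 0.284 -0.898
outer loop
vertex 1.087 2.314 1.7
vertex 1.396 1.012 1.403
vertex 0.209 2.189 1.333
endloop
endfacet
facet normal -0.226 0.950 0.216
outer loop
vertex 0.209 2.189 1.333
vertex 0.803 2.073 2.463
vertex 1.087 2.314 1.7
endloop
endfacet
facet normal 0.915 0.130 0.382
outer loop
vertex 1.087 2.314 1.7
vertex 1.111 0.771 2.167
vertex 1.396 1.012 1.403
endloop
endfacet
facet normal 0.915 0.130 0.382
outer loop
vertex 0.803 2.073 2.463
vertex 1.111 0.771 2.167
vertex 1.087 2.314 1.7
endloop
endfacet
facet normal -0.673 0.714 -0.193
outer loop
vertex 3.52 1.594 1.417
vertex 4.151 2.045 0.886
vertex 2.921 0.61 -0.132
endloop
endfacet
facet normal -0.671 -0.480 0.565
outer loop
vertex 3.709 -0.225 0.094
vertex 3.52 1.594 1.417
vertex 2.921 0.61 -0.132
endloop
endfacet
facet normal -0.673 0.714 -0.193
outer loop
vertex 2.921 0.61 -0.132
vertex 4.151 2.045 0.886
vertex 3.552 1.062 -0.663
endloop
endfacet
facet normal -0.310 -0.510 -0.802
outer loop
vertex 3.552 1.062 -0.663
vertex 3.709 -0.225 0.094
vertex 2.921 0.61 -0.132
endloop
endfacet
facet normal 0.310 0.510 0.802
outer loop
vertex 3.52 1.594 1.417
vertex 4.939 1.21 1.112
vertex 4.151 2.045 0.886
endloop
endfacet
facet normal -0.671 -0.480 0.564
outer loop
vertex 4.308 0.758 1.643
vertex 3.52 1.594 1.417
vertex 3.709 -0.225 0.094
endloop
endfacet
facet normal 0.310 0.510 0.803
outer loop
vertex 4.308 0.758 1.643
vertex 4.939 1.21 1.112
vertex 3.52 1.594 1.417
endloop
endfacet
facet normal 0.671 0.481 -0.564
outer loop
vertex 4.151 2.045 0.886
vertex 4.939 1.21 1.112
vertex 3.552 1.062 -0.663
endloop
endfacet
facet normal -0.311 -0.510 -0.802
outer loop
vertex 4.34 0.226 -0.437
vertex 3.709 -0.225 0.094
vertex 3.552 1.062 -0.663
endloop
endfacet
facet normal 0.671 0.480 -0.565
outer loop
vertex 3.552 1.062 -0.663
vertex 4.939 1.21 1.112
vertex 4.34 0.226 -0.437
endloop
endfacet
facet normal 0.673 -0.714 0.193
outer loop
vertex 4.34 0.226 -0.437
vertex 4.308 0.758 1.643
vertex 3.709 -0.225 0.094
endloop
endfacet
facet normal 0.673 -0.714 0.193
outer loop
vertex 4.939 1.21 1.112
vertex 4.308 0.758 1.643
vertex 4.34 0.226 -0.437
endloop
endfacet
facet normal 0.078 0.672 -0.736
outer loop
vertex 3.134 -2.136 -1.059
vertex 2.225 -2.372 -1.371
vertex 2.492 -1.682 -0.713
endloop
endfacet
facet normal 0.544 0.139 0.827
outer loop
vertex 3.134 -2.136 -1.059
vertex 2.492 -1.682 -0.713
vertex 2.095 -3.488 -0.149
endloop
endfacet
facet normal 0.078 0.672 -0.736
outer loop
vertex 2.492 -1.682 -0.713
vertex 2.225 -2.372 -1.371
vertex 1.649 -1.748 -0.862
endloop
endfacet
facet normal -0.189 0.330 0.925
outer loop
vertex 2.492 -1.682 -0.713
vertex 1.649 -1.748 -0.862
vertex 2.095 -3.488 -0.149
endloop
endfacet
facet normal 0.078 0.672 -0.736
outer loop
vertex 1.649 -1.748 -0.862
vertex 2.225 -2.372 -1.371
vertex 1.239 -2.284 -1.395
endloop
endfacet
facet normal -0.808 0.034 0.588
outer loop
vertex 1.649 -1.748 -0.862
vertex 1.239 -2.284 -1.395
vertex 2.095 -3.488 -0.149
endloop
endfacet
facet normal 0.078 0.673 -0.736
outer loop
vertex 1.239 -2.284 -1.395
vertex 2.225 -2.372 -1.371
vertex 1.572 -2.886 -1.91
endloop
endfacet
facet normal -0.846 -0.528 0.071
outer loop
vertex 1.239 -2.284 -1.395
vertex 1.572 -2.886 -1.91
vertex 2.095 -3.488 -0.149
endloop
endfacet
facet normal 0.079 0.672 -0.736
outer loop
vertex 1.572 -2.886 -1.91
vertex 2.225 -2.372 -1.371
vertex 2.397 -3.101 -2.018
endloop
endfacet
facet normal -0.274 -0.932 -0.237
outer loop
vertex 1.572 -2.886 -1.91
vertex 2.397 -3.101 -2.018
vertex 2.095 -3.488 -0.149
endloop
endfacet
facet normal 0.078 0.672 -0.736
outer loop
vertex 2.397 -3.101 -2.018
vertex 2.225 -2.372 -1.371
vertex 3.092 -2.767 -1.64
endloop
endfacet
facet normal 0.476 -0.873 -0.104
outer loop
vertex 2.397 -3.101 -2.018
vertex 3.092 -2.767 -1.64
vertex 2.095 -3.488 -0.149
endloop
endfacet
facet normal 0.078 0.672 -0.736
outer loop
vertex 3.092 -2.767 -1.64
vertex 2.225 -2.372 -1.371
vertex 3.134 -2.136 -1.059
endloop
endfacet
facet normal 0.840 -0.397 0.370
outer loop
vertex 3.092 -2.767 -1.64
vertex 3.134 -2.136 -1.059
vertex 2.095 -3.488 -0.149
endloop
endfacet

endsolid
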